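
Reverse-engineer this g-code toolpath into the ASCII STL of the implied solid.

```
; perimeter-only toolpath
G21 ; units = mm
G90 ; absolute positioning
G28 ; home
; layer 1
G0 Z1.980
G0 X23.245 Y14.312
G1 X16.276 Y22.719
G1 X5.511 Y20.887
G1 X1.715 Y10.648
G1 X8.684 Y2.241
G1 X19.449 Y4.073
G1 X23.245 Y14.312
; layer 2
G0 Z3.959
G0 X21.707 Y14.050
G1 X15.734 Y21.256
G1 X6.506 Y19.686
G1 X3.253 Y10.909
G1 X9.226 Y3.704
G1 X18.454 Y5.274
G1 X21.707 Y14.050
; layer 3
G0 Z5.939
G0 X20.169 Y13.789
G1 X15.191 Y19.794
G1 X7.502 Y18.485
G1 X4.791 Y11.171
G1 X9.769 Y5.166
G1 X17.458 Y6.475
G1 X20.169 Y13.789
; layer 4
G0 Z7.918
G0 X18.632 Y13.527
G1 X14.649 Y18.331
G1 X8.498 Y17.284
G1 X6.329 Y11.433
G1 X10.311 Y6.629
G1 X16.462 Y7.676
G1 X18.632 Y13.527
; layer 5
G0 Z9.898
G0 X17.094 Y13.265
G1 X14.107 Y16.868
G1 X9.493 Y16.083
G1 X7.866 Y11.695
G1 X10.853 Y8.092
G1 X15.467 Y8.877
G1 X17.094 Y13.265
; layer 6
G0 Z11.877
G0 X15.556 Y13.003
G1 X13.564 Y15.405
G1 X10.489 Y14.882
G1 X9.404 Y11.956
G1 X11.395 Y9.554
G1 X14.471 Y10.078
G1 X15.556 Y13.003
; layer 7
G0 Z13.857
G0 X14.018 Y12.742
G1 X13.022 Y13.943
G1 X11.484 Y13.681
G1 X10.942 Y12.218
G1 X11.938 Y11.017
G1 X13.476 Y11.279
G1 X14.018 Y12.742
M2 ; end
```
solid part
  facet normal 0.0000 0.0000 -1.0000
    outer loop
      vertex 4.515 22.088 0.000
      vertex 16.818 24.182 0.000
      vertex 24.783 14.574 0.000
    endloop
  endfacet
  facet normal 0.0000 0.0000 -1.0000
    outer loop
      vertex 0.177 10.386 0.000
      vertex 4.515 22.088 0.000
      vertex 24.783 14.574 0.000
    endloop
  endfacet
  facet normal 0.0000 0.0000 -1.0000
    outer loop
      vertex 8.142 0.778 0.000
      vertex 0.177 10.386 0.000
      vertex 24.783 14.574 0.000
    endloop
  endfacet
  facet normal 0.0000 0.0000 -1.0000
    outer loop
      vertex 20.445 2.872 0.000
      vertex 8.142 0.778 0.000
      vertex 24.783 14.574 0.000
    endloop
  endfacet
  facet normal 0.6359 0.5271 0.5637
    outer loop
      vertex 24.783 14.574 0.000
      vertex 16.818 24.182 0.000
      vertex 12.480 12.480 15.836
    endloop
  endfacet
  facet normal -0.1386 0.8143 0.5637
    outer loop
      vertex 16.818 24.182 0.000
      vertex 4.515 22.088 0.000
      vertex 12.480 12.480 15.836
    endloop
  endfacet
  facet normal -0.7745 0.2871 0.5637
    outer loop
      vertex 4.515 22.088 0.000
      vertex 0.177 10.386 0.000
      vertex 12.480 12.480 15.836
    endloop
  endfacet
  facet normal -0.6359 -0.5271 0.5637
    outer loop
      vertex 0.177 10.386 0.000
      vertex 8.142 0.778 0.000
      vertex 12.480 12.480 15.836
    endloop
  endfacet
  facet normal 0.1386 -0.8143 0.5637
    outer loop
      vertex 8.142 0.778 0.000
      vertex 20.445 2.872 0.000
      vertex 12.480 12.480 15.836
    endloop
  endfacet
  facet normal 0.7745 -0.2871 0.5637
    outer loop
      vertex 20.445 2.872 0.000
      vertex 24.783 14.574 0.000
      vertex 12.480 12.480 15.836
    endloop
  endfacet
endsolid part

The G0 Z moves step by Δz≈1.980 mm. The G1 loops shrink linearly with z, so the solid tapers from its base footprint up to z≈15.8. Closing with a flat bottom cap and the tapered top and triangulating gives 10 facets — a regular 6-sided pyramid, base circumscribed radius ≈ 12.5 mm, apex at z ≈ 15.8 mm.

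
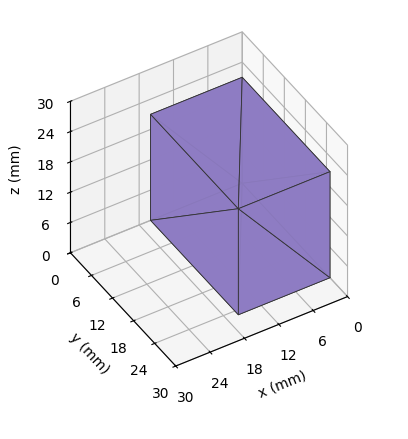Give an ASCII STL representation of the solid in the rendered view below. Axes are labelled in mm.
Reading the render: the shape is a rectangular box, roughly 16 × 25 mm footprint and 21 mm tall (dimensions read to the nearest mm from the axis ticks). For the STL, each face is triangulated and given an outward normal.

solid part
  facet normal 0.0000 0.0000 -1.0000
    outer loop
      vertex 16.000 25.000 0.000
      vertex 16.000 0.000 0.000
      vertex 0.000 0.000 0.000
    endloop
  endfacet
  facet normal 0.0000 0.0000 -1.0000
    outer loop
      vertex 0.000 25.000 0.000
      vertex 16.000 25.000 0.000
      vertex 0.000 0.000 0.000
    endloop
  endfacet
  facet normal 0.0000 0.0000 1.0000
    outer loop
      vertex 0.000 0.000 21.000
      vertex 16.000 0.000 21.000
      vertex 16.000 25.000 21.000
    endloop
  endfacet
  facet normal 0.0000 0.0000 1.0000
    outer loop
      vertex 0.000 0.000 21.000
      vertex 16.000 25.000 21.000
      vertex 0.000 25.000 21.000
    endloop
  endfacet
  facet normal 0.0000 -1.0000 0.0000
    outer loop
      vertex 0.000 0.000 0.000
      vertex 16.000 0.000 0.000
      vertex 16.000 0.000 21.000
    endloop
  endfacet
  facet normal 0.0000 -1.0000 0.0000
    outer loop
      vertex 0.000 0.000 0.000
      vertex 16.000 0.000 21.000
      vertex 0.000 0.000 21.000
    endloop
  endfacet
  facet normal 0.0000 1.0000 0.0000
    outer loop
      vertex 16.000 25.000 21.000
      vertex 16.000 25.000 0.000
      vertex 0.000 25.000 0.000
    endloop
  endfacet
  facet normal 0.0000 1.0000 0.0000
    outer loop
      vertex 0.000 25.000 21.000
      vertex 16.000 25.000 21.000
      vertex 0.000 25.000 0.000
    endloop
  endfacet
  facet normal -1.0000 0.0000 0.0000
    outer loop
      vertex 0.000 25.000 21.000
      vertex 0.000 25.000 0.000
      vertex 0.000 0.000 0.000
    endloop
  endfacet
  facet normal -1.0000 0.0000 0.0000
    outer loop
      vertex 0.000 0.000 21.000
      vertex 0.000 25.000 21.000
      vertex 0.000 0.000 0.000
    endloop
  endfacet
  facet normal 1.0000 0.0000 0.0000
    outer loop
      vertex 16.000 0.000 0.000
      vertex 16.000 25.000 0.000
      vertex 16.000 25.000 21.000
    endloop
  endfacet
  facet normal 1.0000 0.0000 0.0000
    outer loop
      vertex 16.000 0.000 0.000
      vertex 16.000 25.000 21.000
      vertex 16.000 0.000 21.000
    endloop
  endfacet
endsolid part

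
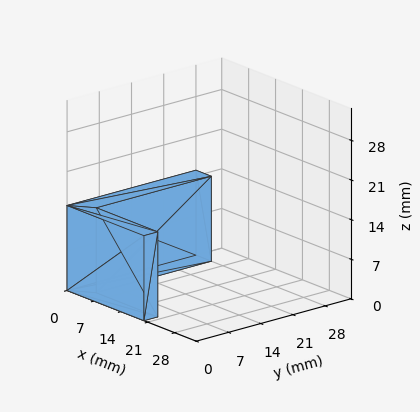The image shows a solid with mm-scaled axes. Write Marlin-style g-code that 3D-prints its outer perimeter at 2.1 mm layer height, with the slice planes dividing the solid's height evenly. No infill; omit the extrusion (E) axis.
Reading the render: the shape is an L-shaped prism: outer 20 × 28 mm, arm thicknesses ≈ 3 mm (horizontal) and 4 mm (vertical), extruded 15 mm in z (dimensions read to the nearest mm from the axis ticks). For the g-code, the solid's height is divided into equal slices at the stated Δz and each level perimeter traced with G1 moves after a G0 lift.

; perimeter-only toolpath
G21 ; units = mm
G90 ; absolute positioning
G28 ; home
; layer 1
G0 Z2.1
G0 X0.0 Y0.0
G1 X20.0 Y0.0
G1 X20.0 Y3.0
G1 X4.0 Y3.0
G1 X4.0 Y28.0
G1 X0.0 Y28.0
G1 X0.0 Y0.0
; layer 2
G0 Z4.3
G0 X0.0 Y0.0
G1 X20.0 Y0.0
G1 X20.0 Y3.0
G1 X4.0 Y3.0
G1 X4.0 Y28.0
G1 X0.0 Y28.0
G1 X0.0 Y0.0
; layer 3
G0 Z6.4
G0 X0.0 Y0.0
G1 X20.0 Y0.0
G1 X20.0 Y3.0
G1 X4.0 Y3.0
G1 X4.0 Y28.0
G1 X0.0 Y28.0
G1 X0.0 Y0.0
; layer 4
G0 Z8.6
G0 X0.0 Y0.0
G1 X20.0 Y0.0
G1 X20.0 Y3.0
G1 X4.0 Y3.0
G1 X4.0 Y28.0
G1 X0.0 Y28.0
G1 X0.0 Y0.0
; layer 5
G0 Z10.7
G0 X0.0 Y0.0
G1 X20.0 Y0.0
G1 X20.0 Y3.0
G1 X4.0 Y3.0
G1 X4.0 Y28.0
G1 X0.0 Y28.0
G1 X0.0 Y0.0
; layer 6
G0 Z12.9
G0 X0.0 Y0.0
G1 X20.0 Y0.0
G1 X20.0 Y3.0
G1 X4.0 Y3.0
G1 X4.0 Y28.0
G1 X0.0 Y28.0
G1 X0.0 Y0.0
; layer 7
G0 Z15.0
G0 X0.0 Y0.0
G1 X20.0 Y0.0
G1 X20.0 Y3.0
G1 X4.0 Y3.0
G1 X4.0 Y28.0
G1 X0.0 Y28.0
G1 X0.0 Y0.0
M2 ; end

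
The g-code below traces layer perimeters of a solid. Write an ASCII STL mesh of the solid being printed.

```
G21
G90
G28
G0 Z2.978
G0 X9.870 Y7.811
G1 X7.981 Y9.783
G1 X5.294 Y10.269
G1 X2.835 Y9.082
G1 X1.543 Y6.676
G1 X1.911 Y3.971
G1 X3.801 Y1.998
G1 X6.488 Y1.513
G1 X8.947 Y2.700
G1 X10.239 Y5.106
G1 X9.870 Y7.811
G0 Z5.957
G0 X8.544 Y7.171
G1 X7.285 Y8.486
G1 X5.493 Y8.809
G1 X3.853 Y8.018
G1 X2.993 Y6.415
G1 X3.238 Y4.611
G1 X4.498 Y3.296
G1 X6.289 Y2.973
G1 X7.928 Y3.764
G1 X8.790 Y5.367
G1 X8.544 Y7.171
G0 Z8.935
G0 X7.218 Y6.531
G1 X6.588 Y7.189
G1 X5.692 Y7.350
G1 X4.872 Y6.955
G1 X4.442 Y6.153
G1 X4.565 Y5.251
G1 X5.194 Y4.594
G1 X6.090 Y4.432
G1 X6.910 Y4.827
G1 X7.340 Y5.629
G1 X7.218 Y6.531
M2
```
solid part
  facet normal 0.0000 0.0000 -1.0000
    outer loop
      vertex 5.095 11.728 0.000
      vertex 8.678 11.081 0.000
      vertex 11.197 8.451 0.000
    endloop
  endfacet
  facet normal 0.0000 0.0000 -1.0000
    outer loop
      vertex 1.816 10.146 0.000
      vertex 5.095 11.728 0.000
      vertex 11.197 8.451 0.000
    endloop
  endfacet
  facet normal 0.0000 0.0000 -1.0000
    outer loop
      vertex 0.094 6.938 0.000
      vertex 1.816 10.146 0.000
      vertex 11.197 8.451 0.000
    endloop
  endfacet
  facet normal 0.0000 0.0000 -1.0000
    outer loop
      vertex 0.585 3.331 0.000
      vertex 0.094 6.938 0.000
      vertex 11.197 8.451 0.000
    endloop
  endfacet
  facet normal 0.0000 0.0000 -1.0000
    outer loop
      vertex 3.104 0.701 0.000
      vertex 0.585 3.331 0.000
      vertex 11.197 8.451 0.000
    endloop
  endfacet
  facet normal 0.0000 0.0000 -1.0000
    outer loop
      vertex 6.687 0.054 0.000
      vertex 3.104 0.701 0.000
      vertex 11.197 8.451 0.000
    endloop
  endfacet
  facet normal 0.0000 0.0000 -1.0000
    outer loop
      vertex 9.966 1.636 0.000
      vertex 6.687 0.054 0.000
      vertex 11.197 8.451 0.000
    endloop
  endfacet
  facet normal 0.0000 0.0000 -1.0000
    outer loop
      vertex 11.688 4.844 0.000
      vertex 9.966 1.636 0.000
      vertex 11.197 8.451 0.000
    endloop
  endfacet
  facet normal 0.6535 0.6259 0.4256
    outer loop
      vertex 11.197 8.451 0.000
      vertex 8.678 11.081 0.000
      vertex 5.891 5.891 11.914
    endloop
  endfacet
  facet normal 0.1608 0.8905 0.4256
    outer loop
      vertex 8.678 11.081 0.000
      vertex 5.095 11.728 0.000
      vertex 5.891 5.891 11.914
    endloop
  endfacet
  facet normal -0.3932 0.8150 0.4256
    outer loop
      vertex 5.095 11.728 0.000
      vertex 1.816 10.146 0.000
      vertex 5.891 5.891 11.914
    endloop
  endfacet
  facet normal -0.7973 0.4280 0.4256
    outer loop
      vertex 1.816 10.146 0.000
      vertex 0.094 6.938 0.000
      vertex 5.891 5.891 11.914
    endloop
  endfacet
  facet normal -0.8967 -0.1221 0.4256
    outer loop
      vertex 0.094 6.938 0.000
      vertex 0.585 3.331 0.000
      vertex 5.891 5.891 11.914
    endloop
  endfacet
  facet normal -0.6535 -0.6259 0.4256
    outer loop
      vertex 0.585 3.331 0.000
      vertex 3.104 0.701 0.000
      vertex 5.891 5.891 11.914
    endloop
  endfacet
  facet normal -0.1608 -0.8905 0.4256
    outer loop
      vertex 3.104 0.701 0.000
      vertex 6.687 0.054 0.000
      vertex 5.891 5.891 11.914
    endloop
  endfacet
  facet normal 0.3932 -0.8150 0.4256
    outer loop
      vertex 6.687 0.054 0.000
      vertex 9.966 1.636 0.000
      vertex 5.891 5.891 11.914
    endloop
  endfacet
  facet normal 0.7973 -0.4280 0.4256
    outer loop
      vertex 9.966 1.636 0.000
      vertex 11.688 4.844 0.000
      vertex 5.891 5.891 11.914
    endloop
  endfacet
  facet normal 0.8967 0.1221 0.4256
    outer loop
      vertex 11.688 4.844 0.000
      vertex 11.197 8.451 0.000
      vertex 5.891 5.891 11.914
    endloop
  endfacet
endsolid part

The G0 Z moves step by Δz≈2.978 mm. The G1 loops shrink linearly with z, so the solid tapers from its base footprint up to z≈11.9. Closing with a flat bottom cap and the tapered top and triangulating gives 18 facets — a regular 10-sided pyramid, base circumscribed radius ≈ 5.89 mm, apex at z ≈ 11.9 mm.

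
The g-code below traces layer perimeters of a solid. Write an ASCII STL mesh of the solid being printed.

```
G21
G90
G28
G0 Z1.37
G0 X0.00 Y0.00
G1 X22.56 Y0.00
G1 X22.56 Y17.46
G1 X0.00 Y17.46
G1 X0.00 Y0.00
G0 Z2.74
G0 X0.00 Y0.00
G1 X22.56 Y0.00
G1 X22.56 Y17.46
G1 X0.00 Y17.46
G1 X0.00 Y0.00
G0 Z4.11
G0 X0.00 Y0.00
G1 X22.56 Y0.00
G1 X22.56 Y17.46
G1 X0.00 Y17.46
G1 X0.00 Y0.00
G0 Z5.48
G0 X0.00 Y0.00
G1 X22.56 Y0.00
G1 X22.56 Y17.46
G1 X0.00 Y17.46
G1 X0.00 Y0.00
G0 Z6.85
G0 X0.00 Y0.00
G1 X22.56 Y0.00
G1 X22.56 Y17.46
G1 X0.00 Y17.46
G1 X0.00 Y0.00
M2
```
solid part
  facet normal 0.0000 0.0000 -1.0000
    outer loop
      vertex 22.56 17.46 0.00
      vertex 22.56 0.00 0.00
      vertex 0.00 0.00 0.00
    endloop
  endfacet
  facet normal 0.0000 0.0000 -1.0000
    outer loop
      vertex 0.00 17.46 0.00
      vertex 22.56 17.46 0.00
      vertex 0.00 0.00 0.00
    endloop
  endfacet
  facet normal 0.0000 0.0000 1.0000
    outer loop
      vertex 0.00 0.00 6.85
      vertex 22.56 0.00 6.85
      vertex 22.56 17.46 6.85
    endloop
  endfacet
  facet normal 0.0000 0.0000 1.0000
    outer loop
      vertex 0.00 0.00 6.85
      vertex 22.56 17.46 6.85
      vertex 0.00 17.46 6.85
    endloop
  endfacet
  facet normal 0.0000 -1.0000 0.0000
    outer loop
      vertex 0.00 0.00 0.00
      vertex 22.56 0.00 0.00
      vertex 22.56 0.00 6.85
    endloop
  endfacet
  facet normal 0.0000 -1.0000 0.0000
    outer loop
      vertex 0.00 0.00 0.00
      vertex 22.56 0.00 6.85
      vertex 0.00 0.00 6.85
    endloop
  endfacet
  facet normal 0.0000 1.0000 0.0000
    outer loop
      vertex 22.56 17.46 6.85
      vertex 22.56 17.46 0.00
      vertex 0.00 17.46 0.00
    endloop
  endfacet
  facet normal 0.0000 1.0000 0.0000
    outer loop
      vertex 0.00 17.46 6.85
      vertex 22.56 17.46 6.85
      vertex 0.00 17.46 0.00
    endloop
  endfacet
  facet normal -1.0000 0.0000 0.0000
    outer loop
      vertex 0.00 17.46 6.85
      vertex 0.00 17.46 0.00
      vertex 0.00 0.00 0.00
    endloop
  endfacet
  facet normal -1.0000 0.0000 0.0000
    outer loop
      vertex 0.00 0.00 6.85
      vertex 0.00 17.46 6.85
      vertex 0.00 0.00 0.00
    endloop
  endfacet
  facet normal 1.0000 0.0000 0.0000
    outer loop
      vertex 22.56 0.00 0.00
      vertex 22.56 17.46 0.00
      vertex 22.56 17.46 6.85
    endloop
  endfacet
  facet normal 1.0000 0.0000 0.0000
    outer loop
      vertex 22.56 0.00 0.00
      vertex 22.56 17.46 6.85
      vertex 22.56 0.00 6.85
    endloop
  endfacet
endsolid part

The G0 Z moves step by Δz≈1.37 mm. Every layer's G1 loop is the same polygon, so the solid is a straight extrusion of it from z=0 to z≈6.85. Closing with flat bottom and top caps and triangulating gives 12 facets — a rectangular box, roughly 22.6 × 17.5 mm footprint and 6.85 mm tall.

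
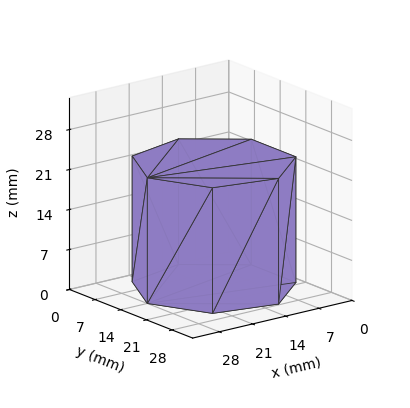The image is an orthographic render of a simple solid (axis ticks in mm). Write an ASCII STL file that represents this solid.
Reading the render: the shape is a regular 7-sided prism (a cylinder approximated with 7 flat sides), circumscribed radius ≈ 14 mm, height ≈ 22 mm (dimensions read to the nearest mm from the axis ticks). For the STL, each face is triangulated and given an outward normal.

solid part
  facet normal 0.0000 0.0000 -1.0000
    outer loop
      vertex 10.885 27.649 0.000
      vertex 22.729 24.946 0.000
      vertex 28.000 14.000 0.000
    endloop
  endfacet
  facet normal 0.0000 0.0000 -1.0000
    outer loop
      vertex 1.386 20.074 0.000
      vertex 10.885 27.649 0.000
      vertex 28.000 14.000 0.000
    endloop
  endfacet
  facet normal 0.0000 0.0000 -1.0000
    outer loop
      vertex 1.386 7.926 0.000
      vertex 1.386 20.074 0.000
      vertex 28.000 14.000 0.000
    endloop
  endfacet
  facet normal 0.0000 0.0000 -1.0000
    outer loop
      vertex 10.885 0.351 0.000
      vertex 1.386 7.926 0.000
      vertex 28.000 14.000 0.000
    endloop
  endfacet
  facet normal 0.0000 0.0000 -1.0000
    outer loop
      vertex 22.729 3.054 0.000
      vertex 10.885 0.351 0.000
      vertex 28.000 14.000 0.000
    endloop
  endfacet
  facet normal 0.0000 0.0000 1.0000
    outer loop
      vertex 28.000 14.000 22.000
      vertex 22.729 24.946 22.000
      vertex 10.885 27.649 22.000
    endloop
  endfacet
  facet normal 0.0000 0.0000 1.0000
    outer loop
      vertex 28.000 14.000 22.000
      vertex 10.885 27.649 22.000
      vertex 1.386 20.074 22.000
    endloop
  endfacet
  facet normal 0.0000 0.0000 1.0000
    outer loop
      vertex 28.000 14.000 22.000
      vertex 1.386 20.074 22.000
      vertex 1.386 7.926 22.000
    endloop
  endfacet
  facet normal 0.0000 0.0000 1.0000
    outer loop
      vertex 28.000 14.000 22.000
      vertex 1.386 7.926 22.000
      vertex 10.885 0.351 22.000
    endloop
  endfacet
  facet normal 0.0000 0.0000 1.0000
    outer loop
      vertex 28.000 14.000 22.000
      vertex 10.885 0.351 22.000
      vertex 22.729 3.054 22.000
    endloop
  endfacet
  facet normal 0.9010 0.4339 0.0000
    outer loop
      vertex 28.000 14.000 0.000
      vertex 22.729 24.946 0.000
      vertex 22.729 24.946 22.000
    endloop
  endfacet
  facet normal 0.9010 0.4339 0.0000
    outer loop
      vertex 28.000 14.000 0.000
      vertex 22.729 24.946 22.000
      vertex 28.000 14.000 22.000
    endloop
  endfacet
  facet normal 0.2225 0.9749 0.0000
    outer loop
      vertex 22.729 24.946 0.000
      vertex 10.885 27.649 0.000
      vertex 10.885 27.649 22.000
    endloop
  endfacet
  facet normal 0.2225 0.9749 0.0000
    outer loop
      vertex 22.729 24.946 0.000
      vertex 10.885 27.649 22.000
      vertex 22.729 24.946 22.000
    endloop
  endfacet
  facet normal -0.6235 0.7818 0.0000
    outer loop
      vertex 10.885 27.649 0.000
      vertex 1.386 20.074 0.000
      vertex 1.386 20.074 22.000
    endloop
  endfacet
  facet normal -0.6235 0.7818 0.0000
    outer loop
      vertex 10.885 27.649 0.000
      vertex 1.386 20.074 22.000
      vertex 10.885 27.649 22.000
    endloop
  endfacet
  facet normal -1.0000 0.0000 0.0000
    outer loop
      vertex 1.386 20.074 0.000
      vertex 1.386 7.926 0.000
      vertex 1.386 7.926 22.000
    endloop
  endfacet
  facet normal -1.0000 0.0000 0.0000
    outer loop
      vertex 1.386 20.074 0.000
      vertex 1.386 7.926 22.000
      vertex 1.386 20.074 22.000
    endloop
  endfacet
  facet normal -0.6235 -0.7818 0.0000
    outer loop
      vertex 1.386 7.926 0.000
      vertex 10.885 0.351 0.000
      vertex 10.885 0.351 22.000
    endloop
  endfacet
  facet normal -0.6235 -0.7818 0.0000
    outer loop
      vertex 1.386 7.926 0.000
      vertex 10.885 0.351 22.000
      vertex 1.386 7.926 22.000
    endloop
  endfacet
  facet normal 0.2225 -0.9749 0.0000
    outer loop
      vertex 10.885 0.351 0.000
      vertex 22.729 3.054 0.000
      vertex 22.729 3.054 22.000
    endloop
  endfacet
  facet normal 0.2225 -0.9749 0.0000
    outer loop
      vertex 10.885 0.351 0.000
      vertex 22.729 3.054 22.000
      vertex 10.885 0.351 22.000
    endloop
  endfacet
  facet normal 0.9010 -0.4339 0.0000
    outer loop
      vertex 22.729 3.054 0.000
      vertex 28.000 14.000 0.000
      vertex 28.000 14.000 22.000
    endloop
  endfacet
  facet normal 0.9010 -0.4339 0.0000
    outer loop
      vertex 22.729 3.054 0.000
      vertex 28.000 14.000 22.000
      vertex 22.729 3.054 22.000
    endloop
  endfacet
endsolid part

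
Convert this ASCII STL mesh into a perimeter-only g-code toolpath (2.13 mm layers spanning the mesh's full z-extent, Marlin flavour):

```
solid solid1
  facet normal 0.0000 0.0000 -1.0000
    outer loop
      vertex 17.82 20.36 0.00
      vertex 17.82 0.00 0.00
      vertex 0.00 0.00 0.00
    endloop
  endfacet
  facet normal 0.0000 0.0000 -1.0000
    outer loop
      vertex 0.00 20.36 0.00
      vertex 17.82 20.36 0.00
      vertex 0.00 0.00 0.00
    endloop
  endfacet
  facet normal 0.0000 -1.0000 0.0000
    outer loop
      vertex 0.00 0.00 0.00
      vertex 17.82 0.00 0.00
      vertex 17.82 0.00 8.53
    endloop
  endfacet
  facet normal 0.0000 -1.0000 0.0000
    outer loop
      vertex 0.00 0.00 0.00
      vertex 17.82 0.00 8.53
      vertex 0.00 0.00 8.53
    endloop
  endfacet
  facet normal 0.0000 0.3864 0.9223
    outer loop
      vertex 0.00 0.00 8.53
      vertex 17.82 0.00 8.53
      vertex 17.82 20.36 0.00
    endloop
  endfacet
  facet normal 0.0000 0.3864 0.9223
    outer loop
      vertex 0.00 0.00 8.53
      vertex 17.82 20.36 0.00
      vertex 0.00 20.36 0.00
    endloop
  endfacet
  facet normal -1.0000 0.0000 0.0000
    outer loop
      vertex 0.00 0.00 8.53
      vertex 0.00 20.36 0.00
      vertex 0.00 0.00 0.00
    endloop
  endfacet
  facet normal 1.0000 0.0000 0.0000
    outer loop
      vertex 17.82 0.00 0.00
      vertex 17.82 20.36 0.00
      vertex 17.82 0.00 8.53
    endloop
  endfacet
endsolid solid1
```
; perimeter-only toolpath
G21 ; units = mm
G90 ; absolute positioning
G28 ; home
; layer 1
G0 Z2.13
G0 X0.00 Y0.00
G1 X17.82 Y0.00
G1 X17.82 Y15.27
G1 X0.00 Y15.27
G1 X0.00 Y0.00
; layer 2
G0 Z4.26
G0 X0.00 Y0.00
G1 X17.82 Y0.00
G1 X17.82 Y10.18
G1 X0.00 Y10.18
G1 X0.00 Y0.00
; layer 3
G0 Z6.40
G0 X0.00 Y0.00
G1 X17.82 Y0.00
G1 X17.82 Y5.09
G1 X0.00 Y5.09
G1 X0.00 Y0.00
M2 ; end

The solid is a wedge (ramp): 17.8 × 20.4 mm base, rising to 8.53 mm along the y=0 edge and sloping linearly to z=0 at y=20.4. Slicing at Δz = 2.13 mm — 4 equal slices spanning the solid's height, so layer i sits at z = i·h/4 — gives 3 non-empty perimeters. Each is a 4-segment closed polygon; G0 lifts to the layer z and rapids to the start vertex, then G1 traces the edges. The cross-section shrinks linearly with z (the slice at the apex is degenerate and omitted).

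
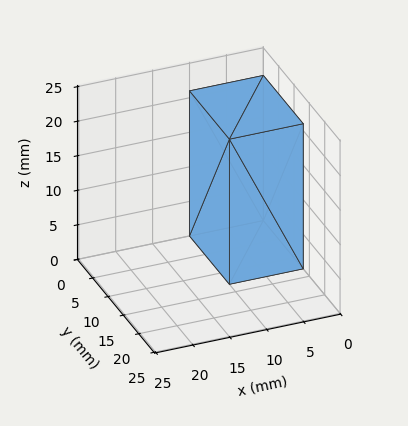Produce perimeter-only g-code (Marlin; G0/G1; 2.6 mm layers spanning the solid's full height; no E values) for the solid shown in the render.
Reading the render: the shape is a rectangular box, roughly 10 × 13 mm footprint and 21 mm tall (dimensions read to the nearest mm from the axis ticks). For the g-code, the solid's height is divided into equal slices at the stated Δz and each level perimeter traced with G1 moves after a G0 lift.

; perimeter-only toolpath
G21 ; units = mm
G90 ; absolute positioning
G28 ; home
; layer 1
G0 Z2.6
G0 X0.0 Y0.0
G1 X10.0 Y0.0
G1 X10.0 Y13.0
G1 X0.0 Y13.0
G1 X0.0 Y0.0
; layer 2
G0 Z5.2
G0 X0.0 Y0.0
G1 X10.0 Y0.0
G1 X10.0 Y13.0
G1 X0.0 Y13.0
G1 X0.0 Y0.0
; layer 3
G0 Z7.9
G0 X0.0 Y0.0
G1 X10.0 Y0.0
G1 X10.0 Y13.0
G1 X0.0 Y13.0
G1 X0.0 Y0.0
; layer 4
G0 Z10.5
G0 X0.0 Y0.0
G1 X10.0 Y0.0
G1 X10.0 Y13.0
G1 X0.0 Y13.0
G1 X0.0 Y0.0
; layer 5
G0 Z13.1
G0 X0.0 Y0.0
G1 X10.0 Y0.0
G1 X10.0 Y13.0
G1 X0.0 Y13.0
G1 X0.0 Y0.0
; layer 6
G0 Z15.8
G0 X0.0 Y0.0
G1 X10.0 Y0.0
G1 X10.0 Y13.0
G1 X0.0 Y13.0
G1 X0.0 Y0.0
; layer 7
G0 Z18.4
G0 X0.0 Y0.0
G1 X10.0 Y0.0
G1 X10.0 Y13.0
G1 X0.0 Y13.0
G1 X0.0 Y0.0
; layer 8
G0 Z21.0
G0 X0.0 Y0.0
G1 X10.0 Y0.0
G1 X10.0 Y13.0
G1 X0.0 Y13.0
G1 X0.0 Y0.0
M2 ; end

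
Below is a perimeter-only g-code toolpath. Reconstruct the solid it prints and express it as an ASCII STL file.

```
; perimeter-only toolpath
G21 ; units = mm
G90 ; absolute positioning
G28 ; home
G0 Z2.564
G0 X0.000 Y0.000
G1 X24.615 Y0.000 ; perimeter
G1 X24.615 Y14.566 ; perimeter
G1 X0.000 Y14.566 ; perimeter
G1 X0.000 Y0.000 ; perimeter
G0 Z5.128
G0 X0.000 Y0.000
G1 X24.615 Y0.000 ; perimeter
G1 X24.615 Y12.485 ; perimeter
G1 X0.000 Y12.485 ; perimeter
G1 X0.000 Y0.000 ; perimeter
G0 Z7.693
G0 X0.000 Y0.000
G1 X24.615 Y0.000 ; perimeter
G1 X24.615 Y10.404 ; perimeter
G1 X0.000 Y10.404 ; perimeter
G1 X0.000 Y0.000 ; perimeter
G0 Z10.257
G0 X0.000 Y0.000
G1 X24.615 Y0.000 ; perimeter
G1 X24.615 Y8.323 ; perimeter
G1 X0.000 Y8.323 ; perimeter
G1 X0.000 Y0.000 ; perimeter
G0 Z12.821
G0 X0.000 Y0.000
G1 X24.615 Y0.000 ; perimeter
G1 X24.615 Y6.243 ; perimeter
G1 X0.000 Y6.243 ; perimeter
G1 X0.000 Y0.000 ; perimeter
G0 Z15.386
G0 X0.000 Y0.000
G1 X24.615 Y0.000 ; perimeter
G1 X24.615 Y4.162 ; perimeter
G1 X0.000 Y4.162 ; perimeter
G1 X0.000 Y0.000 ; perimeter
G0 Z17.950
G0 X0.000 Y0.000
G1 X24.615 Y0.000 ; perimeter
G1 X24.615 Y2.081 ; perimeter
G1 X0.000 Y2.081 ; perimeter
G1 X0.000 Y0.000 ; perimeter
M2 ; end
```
solid part
  facet normal 0.0000 0.0000 -1.0000
    outer loop
      vertex 24.615 16.647 0.000
      vertex 24.615 0.000 0.000
      vertex 0.000 0.000 0.000
    endloop
  endfacet
  facet normal 0.0000 0.0000 -1.0000
    outer loop
      vertex 0.000 16.647 0.000
      vertex 24.615 16.647 0.000
      vertex 0.000 0.000 0.000
    endloop
  endfacet
  facet normal 0.0000 -1.0000 0.0000
    outer loop
      vertex 0.000 0.000 0.000
      vertex 24.615 0.000 0.000
      vertex 24.615 0.000 20.514
    endloop
  endfacet
  facet normal 0.0000 -1.0000 0.0000
    outer loop
      vertex 0.000 0.000 0.000
      vertex 24.615 0.000 20.514
      vertex 0.000 0.000 20.514
    endloop
  endfacet
  facet normal 0.0000 0.7765 0.6301
    outer loop
      vertex 0.000 0.000 20.514
      vertex 24.615 0.000 20.514
      vertex 24.615 16.647 0.000
    endloop
  endfacet
  facet normal 0.0000 0.7765 0.6301
    outer loop
      vertex 0.000 0.000 20.514
      vertex 24.615 16.647 0.000
      vertex 0.000 16.647 0.000
    endloop
  endfacet
  facet normal -1.0000 0.0000 0.0000
    outer loop
      vertex 0.000 0.000 20.514
      vertex 0.000 16.647 0.000
      vertex 0.000 0.000 0.000
    endloop
  endfacet
  facet normal 1.0000 0.0000 0.0000
    outer loop
      vertex 24.615 0.000 0.000
      vertex 24.615 16.647 0.000
      vertex 24.615 0.000 20.514
    endloop
  endfacet
endsolid part

The G0 Z moves step by Δz≈2.564 mm. The G1 loops shrink linearly with z, so the solid tapers from its base footprint up to z≈20.5. Closing with a flat bottom cap and the tapered top and triangulating gives 8 facets — a wedge (ramp): 24.6 × 16.6 mm base, rising to 20.5 mm along the y=0 edge and sloping linearly to z=0 at y=16.6.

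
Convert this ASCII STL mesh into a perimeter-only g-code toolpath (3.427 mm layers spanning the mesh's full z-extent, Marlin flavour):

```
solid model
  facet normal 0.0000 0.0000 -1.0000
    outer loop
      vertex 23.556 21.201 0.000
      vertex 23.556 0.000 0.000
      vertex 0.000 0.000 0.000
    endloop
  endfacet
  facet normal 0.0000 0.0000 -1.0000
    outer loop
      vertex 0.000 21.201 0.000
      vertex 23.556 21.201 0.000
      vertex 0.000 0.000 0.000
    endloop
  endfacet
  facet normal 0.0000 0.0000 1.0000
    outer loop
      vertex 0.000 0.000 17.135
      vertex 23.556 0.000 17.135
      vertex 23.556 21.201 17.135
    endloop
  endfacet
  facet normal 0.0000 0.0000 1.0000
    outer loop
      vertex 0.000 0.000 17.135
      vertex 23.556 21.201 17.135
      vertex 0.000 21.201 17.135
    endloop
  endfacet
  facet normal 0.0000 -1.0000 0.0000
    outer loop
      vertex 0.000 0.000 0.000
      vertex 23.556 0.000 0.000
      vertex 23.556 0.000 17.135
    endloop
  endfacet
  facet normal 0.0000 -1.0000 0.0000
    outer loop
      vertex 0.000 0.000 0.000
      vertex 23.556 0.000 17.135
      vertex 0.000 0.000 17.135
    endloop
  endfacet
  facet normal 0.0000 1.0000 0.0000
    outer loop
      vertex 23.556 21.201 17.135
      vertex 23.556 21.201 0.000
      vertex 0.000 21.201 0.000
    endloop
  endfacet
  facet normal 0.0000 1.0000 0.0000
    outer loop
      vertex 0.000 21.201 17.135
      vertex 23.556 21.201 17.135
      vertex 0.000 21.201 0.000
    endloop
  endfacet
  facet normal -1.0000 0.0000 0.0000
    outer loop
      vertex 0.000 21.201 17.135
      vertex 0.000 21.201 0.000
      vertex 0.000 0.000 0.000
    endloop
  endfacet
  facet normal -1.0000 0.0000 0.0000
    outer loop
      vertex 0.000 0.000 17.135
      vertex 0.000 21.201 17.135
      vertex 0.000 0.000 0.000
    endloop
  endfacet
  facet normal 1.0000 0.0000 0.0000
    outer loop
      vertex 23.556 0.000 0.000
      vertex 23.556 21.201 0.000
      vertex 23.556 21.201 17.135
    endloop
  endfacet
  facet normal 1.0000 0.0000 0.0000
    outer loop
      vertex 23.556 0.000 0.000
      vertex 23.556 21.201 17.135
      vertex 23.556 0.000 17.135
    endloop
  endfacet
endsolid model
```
; perimeter-only toolpath
G21 ; units = mm
G90 ; absolute positioning
G28 ; home
; layer 1
G0 Z3.427
G0 X0.000 Y0.000
G1 X23.556 Y0.000
G1 X23.556 Y21.201
G1 X0.000 Y21.201
G1 X0.000 Y0.000
; layer 2
G0 Z6.854
G0 X0.000 Y0.000
G1 X23.556 Y0.000
G1 X23.556 Y21.201
G1 X0.000 Y21.201
G1 X0.000 Y0.000
; layer 3
G0 Z10.281
G0 X0.000 Y0.000
G1 X23.556 Y0.000
G1 X23.556 Y21.201
G1 X0.000 Y21.201
G1 X0.000 Y0.000
; layer 4
G0 Z13.708
G0 X0.000 Y0.000
G1 X23.556 Y0.000
G1 X23.556 Y21.201
G1 X0.000 Y21.201
G1 X0.000 Y0.000
; layer 5
G0 Z17.135
G0 X0.000 Y0.000
G1 X23.556 Y0.000
G1 X23.556 Y21.201
G1 X0.000 Y21.201
G1 X0.000 Y0.000
M2 ; end

The solid is a rectangular box, roughly 23.6 × 21.2 mm footprint and 17.1 mm tall. Slicing at Δz = 3.427 mm — 5 equal slices spanning the solid's height, so layer i sits at z = i·h/5 — gives 5 non-empty perimeters. Each is a 4-segment closed polygon; G0 lifts to the layer z and rapids to the start vertex, then G1 traces the edges.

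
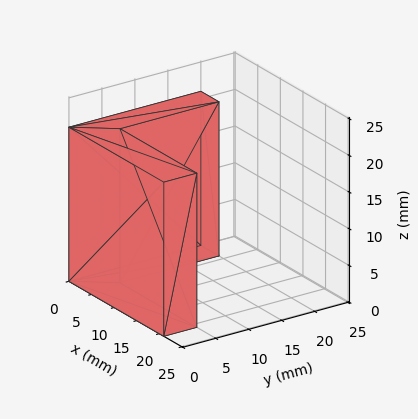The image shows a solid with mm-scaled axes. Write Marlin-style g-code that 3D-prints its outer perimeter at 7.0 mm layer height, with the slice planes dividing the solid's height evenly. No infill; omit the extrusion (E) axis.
Reading the render: the shape is an L-shaped prism: outer 21 × 20 mm, arm thicknesses ≈ 5 mm (horizontal) and 4 mm (vertical), extruded 21 mm in z (dimensions read to the nearest mm from the axis ticks). For the g-code, the solid's height is divided into equal slices at the stated Δz and each level perimeter traced with G1 moves after a G0 lift.

; perimeter-only toolpath
G21 ; units = mm
G90 ; absolute positioning
G28 ; home
; layer 1
G0 Z7.0
G0 X0.0 Y0.0
G1 X21.0 Y0.0
G1 X21.0 Y5.0
G1 X4.0 Y5.0
G1 X4.0 Y20.0
G1 X0.0 Y20.0
G1 X0.0 Y0.0
; layer 2
G0 Z14.0
G0 X0.0 Y0.0
G1 X21.0 Y0.0
G1 X21.0 Y5.0
G1 X4.0 Y5.0
G1 X4.0 Y20.0
G1 X0.0 Y20.0
G1 X0.0 Y0.0
; layer 3
G0 Z21.0
G0 X0.0 Y0.0
G1 X21.0 Y0.0
G1 X21.0 Y5.0
G1 X4.0 Y5.0
G1 X4.0 Y20.0
G1 X0.0 Y20.0
G1 X0.0 Y0.0
M2 ; end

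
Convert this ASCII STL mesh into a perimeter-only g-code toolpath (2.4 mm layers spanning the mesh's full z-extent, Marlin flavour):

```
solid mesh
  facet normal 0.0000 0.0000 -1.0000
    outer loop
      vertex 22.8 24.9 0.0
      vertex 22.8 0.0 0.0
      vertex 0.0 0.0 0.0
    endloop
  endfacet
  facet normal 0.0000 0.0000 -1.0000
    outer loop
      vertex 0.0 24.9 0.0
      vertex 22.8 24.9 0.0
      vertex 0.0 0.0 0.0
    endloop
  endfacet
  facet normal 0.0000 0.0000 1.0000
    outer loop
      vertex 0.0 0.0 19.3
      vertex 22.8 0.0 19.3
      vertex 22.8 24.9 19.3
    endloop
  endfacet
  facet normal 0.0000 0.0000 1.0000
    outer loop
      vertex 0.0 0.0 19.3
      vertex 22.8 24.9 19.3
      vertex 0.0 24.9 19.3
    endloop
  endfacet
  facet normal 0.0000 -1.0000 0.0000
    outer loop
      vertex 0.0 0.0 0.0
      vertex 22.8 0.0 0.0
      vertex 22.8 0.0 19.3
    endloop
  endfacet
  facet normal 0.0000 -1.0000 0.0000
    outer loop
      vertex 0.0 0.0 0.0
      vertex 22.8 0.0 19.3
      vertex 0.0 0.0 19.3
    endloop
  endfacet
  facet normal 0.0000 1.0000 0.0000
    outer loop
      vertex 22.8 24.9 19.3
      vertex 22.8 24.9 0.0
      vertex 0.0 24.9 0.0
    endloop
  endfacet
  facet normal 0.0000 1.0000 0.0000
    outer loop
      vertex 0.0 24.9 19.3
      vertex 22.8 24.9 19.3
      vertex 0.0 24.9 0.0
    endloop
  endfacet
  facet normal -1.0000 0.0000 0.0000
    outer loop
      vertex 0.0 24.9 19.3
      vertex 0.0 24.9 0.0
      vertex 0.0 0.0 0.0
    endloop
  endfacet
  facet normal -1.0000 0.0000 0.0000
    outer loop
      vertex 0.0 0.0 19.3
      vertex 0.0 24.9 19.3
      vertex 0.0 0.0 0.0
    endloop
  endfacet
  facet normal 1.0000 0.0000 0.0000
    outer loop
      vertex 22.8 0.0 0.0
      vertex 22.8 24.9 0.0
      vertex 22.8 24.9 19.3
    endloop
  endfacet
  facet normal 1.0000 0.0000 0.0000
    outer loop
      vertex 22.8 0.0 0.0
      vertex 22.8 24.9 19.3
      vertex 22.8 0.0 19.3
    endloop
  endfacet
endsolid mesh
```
; perimeter-only toolpath
G21 ; units = mm
G90 ; absolute positioning
G28 ; home
; layer 1
G0 Z2.4
G0 X0.0 Y0.0
G1 X22.8 Y0.0
G1 X22.8 Y24.9
G1 X0.0 Y24.9
G1 X0.0 Y0.0
; layer 2
G0 Z4.8
G0 X0.0 Y0.0
G1 X22.8 Y0.0
G1 X22.8 Y24.9
G1 X0.0 Y24.9
G1 X0.0 Y0.0
; layer 3
G0 Z7.2
G0 X0.0 Y0.0
G1 X22.8 Y0.0
G1 X22.8 Y24.9
G1 X0.0 Y24.9
G1 X0.0 Y0.0
; layer 4
G0 Z9.7
G0 X0.0 Y0.0
G1 X22.8 Y0.0
G1 X22.8 Y24.9
G1 X0.0 Y24.9
G1 X0.0 Y0.0
; layer 5
G0 Z12.1
G0 X0.0 Y0.0
G1 X22.8 Y0.0
G1 X22.8 Y24.9
G1 X0.0 Y24.9
G1 X0.0 Y0.0
; layer 6
G0 Z14.5
G0 X0.0 Y0.0
G1 X22.8 Y0.0
G1 X22.8 Y24.9
G1 X0.0 Y24.9
G1 X0.0 Y0.0
; layer 7
G0 Z16.9
G0 X0.0 Y0.0
G1 X22.8 Y0.0
G1 X22.8 Y24.9
G1 X0.0 Y24.9
G1 X0.0 Y0.0
; layer 8
G0 Z19.3
G0 X0.0 Y0.0
G1 X22.8 Y0.0
G1 X22.8 Y24.9
G1 X0.0 Y24.9
G1 X0.0 Y0.0
M2 ; end

The solid is a rectangular box, roughly 22.8 × 24.9 mm footprint and 19.3 mm tall. Slicing at Δz = 2.4 mm — 8 equal slices spanning the solid's height, so layer i sits at z = i·h/8 — gives 8 non-empty perimeters. Each is a 4-segment closed polygon; G0 lifts to the layer z and rapids to the start vertex, then G1 traces the edges.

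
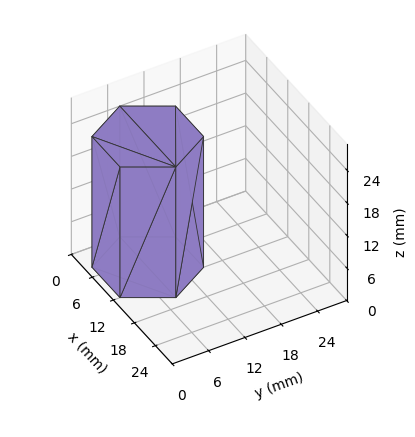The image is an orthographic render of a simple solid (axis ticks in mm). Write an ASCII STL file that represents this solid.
Reading the render: the shape is a regular 6-sided prism (a cylinder approximated with 6 flat sides), circumscribed radius ≈ 8 mm, height ≈ 24 mm (dimensions read to the nearest mm from the axis ticks). For the STL, each face is triangulated and given an outward normal.

solid part
  facet normal 0.0000 0.0000 -1.0000
    outer loop
      vertex 4.0 14.9 0.0
      vertex 12.0 14.9 0.0
      vertex 16.0 8.0 0.0
    endloop
  endfacet
  facet normal 0.0000 0.0000 -1.0000
    outer loop
      vertex 0.0 8.0 0.0
      vertex 4.0 14.9 0.0
      vertex 16.0 8.0 0.0
    endloop
  endfacet
  facet normal 0.0000 0.0000 -1.0000
    outer loop
      vertex 4.0 1.1 0.0
      vertex 0.0 8.0 0.0
      vertex 16.0 8.0 0.0
    endloop
  endfacet
  facet normal 0.0000 0.0000 -1.0000
    outer loop
      vertex 12.0 1.1 0.0
      vertex 4.0 1.1 0.0
      vertex 16.0 8.0 0.0
    endloop
  endfacet
  facet normal 0.0000 0.0000 1.0000
    outer loop
      vertex 16.0 8.0 24.0
      vertex 12.0 14.9 24.0
      vertex 4.0 14.9 24.0
    endloop
  endfacet
  facet normal 0.0000 0.0000 1.0000
    outer loop
      vertex 16.0 8.0 24.0
      vertex 4.0 14.9 24.0
      vertex 0.0 8.0 24.0
    endloop
  endfacet
  facet normal 0.0000 0.0000 1.0000
    outer loop
      vertex 16.0 8.0 24.0
      vertex 0.0 8.0 24.0
      vertex 4.0 1.1 24.0
    endloop
  endfacet
  facet normal 0.0000 0.0000 1.0000
    outer loop
      vertex 16.0 8.0 24.0
      vertex 4.0 1.1 24.0
      vertex 12.0 1.1 24.0
    endloop
  endfacet
  facet normal 0.8651 0.5015 0.0000
    outer loop
      vertex 16.0 8.0 0.0
      vertex 12.0 14.9 0.0
      vertex 12.0 14.9 24.0
    endloop
  endfacet
  facet normal 0.8651 0.5015 0.0000
    outer loop
      vertex 16.0 8.0 0.0
      vertex 12.0 14.9 24.0
      vertex 16.0 8.0 24.0
    endloop
  endfacet
  facet normal 0.0000 1.0000 0.0000
    outer loop
      vertex 12.0 14.9 0.0
      vertex 4.0 14.9 0.0
      vertex 4.0 14.9 24.0
    endloop
  endfacet
  facet normal 0.0000 1.0000 0.0000
    outer loop
      vertex 12.0 14.9 0.0
      vertex 4.0 14.9 24.0
      vertex 12.0 14.9 24.0
    endloop
  endfacet
  facet normal -0.8651 0.5015 0.0000
    outer loop
      vertex 4.0 14.9 0.0
      vertex 0.0 8.0 0.0
      vertex 0.0 8.0 24.0
    endloop
  endfacet
  facet normal -0.8651 0.5015 0.0000
    outer loop
      vertex 4.0 14.9 0.0
      vertex 0.0 8.0 24.0
      vertex 4.0 14.9 24.0
    endloop
  endfacet
  facet normal -0.8651 -0.5015 0.0000
    outer loop
      vertex 0.0 8.0 0.0
      vertex 4.0 1.1 0.0
      vertex 4.0 1.1 24.0
    endloop
  endfacet
  facet normal -0.8651 -0.5015 0.0000
    outer loop
      vertex 0.0 8.0 0.0
      vertex 4.0 1.1 24.0
      vertex 0.0 8.0 24.0
    endloop
  endfacet
  facet normal 0.0000 -1.0000 0.0000
    outer loop
      vertex 4.0 1.1 0.0
      vertex 12.0 1.1 0.0
      vertex 12.0 1.1 24.0
    endloop
  endfacet
  facet normal 0.0000 -1.0000 0.0000
    outer loop
      vertex 4.0 1.1 0.0
      vertex 12.0 1.1 24.0
      vertex 4.0 1.1 24.0
    endloop
  endfacet
  facet normal 0.8651 -0.5015 0.0000
    outer loop
      vertex 12.0 1.1 0.0
      vertex 16.0 8.0 0.0
      vertex 16.0 8.0 24.0
    endloop
  endfacet
  facet normal 0.8651 -0.5015 0.0000
    outer loop
      vertex 12.0 1.1 0.0
      vertex 16.0 8.0 24.0
      vertex 12.0 1.1 24.0
    endloop
  endfacet
endsolid part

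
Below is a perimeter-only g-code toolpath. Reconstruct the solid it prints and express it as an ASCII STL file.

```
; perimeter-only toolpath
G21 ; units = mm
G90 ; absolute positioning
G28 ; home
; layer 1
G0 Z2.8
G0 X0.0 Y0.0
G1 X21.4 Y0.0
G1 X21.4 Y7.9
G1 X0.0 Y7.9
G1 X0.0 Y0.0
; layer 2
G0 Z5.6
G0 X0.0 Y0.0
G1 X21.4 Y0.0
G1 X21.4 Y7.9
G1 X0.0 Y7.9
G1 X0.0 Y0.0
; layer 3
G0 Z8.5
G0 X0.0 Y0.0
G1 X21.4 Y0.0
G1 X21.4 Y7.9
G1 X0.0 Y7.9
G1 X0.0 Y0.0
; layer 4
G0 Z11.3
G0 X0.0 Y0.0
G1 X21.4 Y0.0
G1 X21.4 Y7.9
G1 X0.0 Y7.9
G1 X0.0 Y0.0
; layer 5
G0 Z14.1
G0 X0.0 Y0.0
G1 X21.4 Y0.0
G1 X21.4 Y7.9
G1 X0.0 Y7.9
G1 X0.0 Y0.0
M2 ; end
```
solid part
  facet normal 0.0000 0.0000 -1.0000
    outer loop
      vertex 21.4 7.9 0.0
      vertex 21.4 0.0 0.0
      vertex 0.0 0.0 0.0
    endloop
  endfacet
  facet normal 0.0000 0.0000 -1.0000
    outer loop
      vertex 0.0 7.9 0.0
      vertex 21.4 7.9 0.0
      vertex 0.0 0.0 0.0
    endloop
  endfacet
  facet normal 0.0000 0.0000 1.0000
    outer loop
      vertex 0.0 0.0 14.1
      vertex 21.4 0.0 14.1
      vertex 21.4 7.9 14.1
    endloop
  endfacet
  facet normal 0.0000 0.0000 1.0000
    outer loop
      vertex 0.0 0.0 14.1
      vertex 21.4 7.9 14.1
      vertex 0.0 7.9 14.1
    endloop
  endfacet
  facet normal 0.0000 -1.0000 0.0000
    outer loop
      vertex 0.0 0.0 0.0
      vertex 21.4 0.0 0.0
      vertex 21.4 0.0 14.1
    endloop
  endfacet
  facet normal 0.0000 -1.0000 0.0000
    outer loop
      vertex 0.0 0.0 0.0
      vertex 21.4 0.0 14.1
      vertex 0.0 0.0 14.1
    endloop
  endfacet
  facet normal 0.0000 1.0000 0.0000
    outer loop
      vertex 21.4 7.9 14.1
      vertex 21.4 7.9 0.0
      vertex 0.0 7.9 0.0
    endloop
  endfacet
  facet normal 0.0000 1.0000 0.0000
    outer loop
      vertex 0.0 7.9 14.1
      vertex 21.4 7.9 14.1
      vertex 0.0 7.9 0.0
    endloop
  endfacet
  facet normal -1.0000 0.0000 0.0000
    outer loop
      vertex 0.0 7.9 14.1
      vertex 0.0 7.9 0.0
      vertex 0.0 0.0 0.0
    endloop
  endfacet
  facet normal -1.0000 0.0000 0.0000
    outer loop
      vertex 0.0 0.0 14.1
      vertex 0.0 7.9 14.1
      vertex 0.0 0.0 0.0
    endloop
  endfacet
  facet normal 1.0000 0.0000 0.0000
    outer loop
      vertex 21.4 0.0 0.0
      vertex 21.4 7.9 0.0
      vertex 21.4 7.9 14.1
    endloop
  endfacet
  facet normal 1.0000 0.0000 0.0000
    outer loop
      vertex 21.4 0.0 0.0
      vertex 21.4 7.9 14.1
      vertex 21.4 0.0 14.1
    endloop
  endfacet
endsolid part

The G0 Z moves step by Δz≈2.8 mm. Every layer's G1 loop is the same polygon, so the solid is a straight extrusion of it from z=0 to z≈14.1. Closing with flat bottom and top caps and triangulating gives 12 facets — a rectangular box, roughly 21.4 × 7.9 mm footprint and 14.1 mm tall.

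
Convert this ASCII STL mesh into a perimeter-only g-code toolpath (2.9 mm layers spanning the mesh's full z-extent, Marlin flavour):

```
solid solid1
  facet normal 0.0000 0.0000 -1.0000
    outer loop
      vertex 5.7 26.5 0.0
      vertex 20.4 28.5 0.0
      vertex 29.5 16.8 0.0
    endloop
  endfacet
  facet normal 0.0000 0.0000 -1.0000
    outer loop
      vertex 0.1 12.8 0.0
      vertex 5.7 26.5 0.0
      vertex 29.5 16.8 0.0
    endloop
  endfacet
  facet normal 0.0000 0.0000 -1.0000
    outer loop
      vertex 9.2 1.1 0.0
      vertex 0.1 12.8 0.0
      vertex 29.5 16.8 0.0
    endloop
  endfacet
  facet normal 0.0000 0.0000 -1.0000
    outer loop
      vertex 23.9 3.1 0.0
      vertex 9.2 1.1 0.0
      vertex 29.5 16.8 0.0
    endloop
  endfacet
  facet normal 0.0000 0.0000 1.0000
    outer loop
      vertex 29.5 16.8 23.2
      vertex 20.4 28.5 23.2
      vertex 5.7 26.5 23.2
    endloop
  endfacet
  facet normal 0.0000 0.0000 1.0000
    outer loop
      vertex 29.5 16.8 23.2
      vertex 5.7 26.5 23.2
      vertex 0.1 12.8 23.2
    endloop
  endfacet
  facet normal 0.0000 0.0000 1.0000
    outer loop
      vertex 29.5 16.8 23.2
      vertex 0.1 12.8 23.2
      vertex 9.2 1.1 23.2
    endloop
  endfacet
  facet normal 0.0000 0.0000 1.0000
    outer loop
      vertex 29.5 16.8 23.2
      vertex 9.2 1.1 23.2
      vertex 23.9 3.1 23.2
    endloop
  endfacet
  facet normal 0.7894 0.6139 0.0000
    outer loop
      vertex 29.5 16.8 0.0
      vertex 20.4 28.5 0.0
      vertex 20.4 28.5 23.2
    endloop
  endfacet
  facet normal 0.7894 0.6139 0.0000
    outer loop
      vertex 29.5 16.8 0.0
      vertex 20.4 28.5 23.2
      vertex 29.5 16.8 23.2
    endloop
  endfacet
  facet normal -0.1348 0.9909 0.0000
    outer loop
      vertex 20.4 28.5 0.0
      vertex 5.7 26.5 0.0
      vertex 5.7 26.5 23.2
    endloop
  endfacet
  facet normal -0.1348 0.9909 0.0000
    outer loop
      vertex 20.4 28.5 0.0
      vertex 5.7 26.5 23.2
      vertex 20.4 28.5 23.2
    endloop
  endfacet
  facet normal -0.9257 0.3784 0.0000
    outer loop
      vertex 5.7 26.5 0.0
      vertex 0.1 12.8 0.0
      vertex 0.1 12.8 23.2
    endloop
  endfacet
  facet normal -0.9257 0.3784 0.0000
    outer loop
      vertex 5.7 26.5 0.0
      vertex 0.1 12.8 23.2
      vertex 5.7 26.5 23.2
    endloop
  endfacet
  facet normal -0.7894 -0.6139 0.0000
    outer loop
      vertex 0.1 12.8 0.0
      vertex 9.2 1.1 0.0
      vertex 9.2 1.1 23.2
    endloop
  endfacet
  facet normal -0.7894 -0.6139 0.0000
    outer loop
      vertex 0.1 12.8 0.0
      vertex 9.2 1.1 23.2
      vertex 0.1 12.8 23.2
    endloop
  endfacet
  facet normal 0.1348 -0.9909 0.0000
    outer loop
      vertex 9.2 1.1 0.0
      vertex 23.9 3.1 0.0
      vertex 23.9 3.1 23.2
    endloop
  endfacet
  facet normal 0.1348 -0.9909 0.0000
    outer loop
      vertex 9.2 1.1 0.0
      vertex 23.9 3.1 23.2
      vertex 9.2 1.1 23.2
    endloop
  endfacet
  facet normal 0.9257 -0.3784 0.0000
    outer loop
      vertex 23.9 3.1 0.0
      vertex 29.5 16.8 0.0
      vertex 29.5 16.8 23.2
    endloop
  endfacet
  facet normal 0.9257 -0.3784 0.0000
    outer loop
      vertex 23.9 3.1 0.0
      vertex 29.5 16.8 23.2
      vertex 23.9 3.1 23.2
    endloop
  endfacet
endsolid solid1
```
; perimeter-only toolpath
G21 ; units = mm
G90 ; absolute positioning
G28 ; home
; layer 1
G0 Z2.9
G0 X29.5 Y16.8
G1 X20.4 Y28.5
G1 X5.7 Y26.5
G1 X0.1 Y12.8
G1 X9.2 Y1.1
G1 X23.9 Y3.1
G1 X29.5 Y16.8
; layer 2
G0 Z5.8
G0 X29.5 Y16.8
G1 X20.4 Y28.5
G1 X5.7 Y26.5
G1 X0.1 Y12.8
G1 X9.2 Y1.1
G1 X23.9 Y3.1
G1 X29.5 Y16.8
; layer 3
G0 Z8.7
G0 X29.5 Y16.8
G1 X20.4 Y28.5
G1 X5.7 Y26.5
G1 X0.1 Y12.8
G1 X9.2 Y1.1
G1 X23.9 Y3.1
G1 X29.5 Y16.8
; layer 4
G0 Z11.6
G0 X29.5 Y16.8
G1 X20.4 Y28.5
G1 X5.7 Y26.5
G1 X0.1 Y12.8
G1 X9.2 Y1.1
G1 X23.9 Y3.1
G1 X29.5 Y16.8
; layer 5
G0 Z14.5
G0 X29.5 Y16.8
G1 X20.4 Y28.5
G1 X5.7 Y26.5
G1 X0.1 Y12.8
G1 X9.2 Y1.1
G1 X23.9 Y3.1
G1 X29.5 Y16.8
; layer 6
G0 Z17.4
G0 X29.5 Y16.8
G1 X20.4 Y28.5
G1 X5.7 Y26.5
G1 X0.1 Y12.8
G1 X9.2 Y1.1
G1 X23.9 Y3.1
G1 X29.5 Y16.8
; layer 7
G0 Z20.3
G0 X29.5 Y16.8
G1 X20.4 Y28.5
G1 X5.7 Y26.5
G1 X0.1 Y12.8
G1 X9.2 Y1.1
G1 X23.9 Y3.1
G1 X29.5 Y16.8
; layer 8
G0 Z23.2
G0 X29.5 Y16.8
G1 X20.4 Y28.5
G1 X5.7 Y26.5
G1 X0.1 Y12.8
G1 X9.2 Y1.1
G1 X23.9 Y3.1
G1 X29.5 Y16.8
M2 ; end

The solid is a regular 6-sided prism (a cylinder approximated with 6 flat sides), circumscribed radius ≈ 14.8 mm, height ≈ 23.2 mm. Slicing at Δz = 2.9 mm — 8 equal slices spanning the solid's height, so layer i sits at z = i·h/8 — gives 8 non-empty perimeters. Each is a 6-segment closed polygon; G0 lifts to the layer z and rapids to the start vertex, then G1 traces the edges.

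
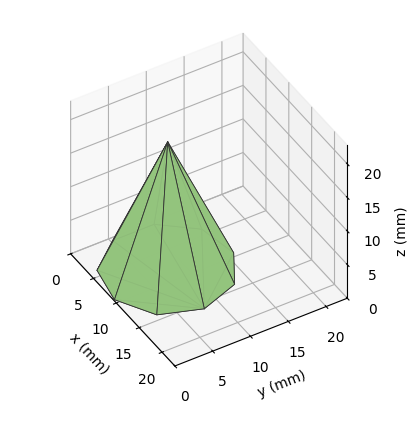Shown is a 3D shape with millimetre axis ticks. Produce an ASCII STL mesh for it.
Reading the render: the shape is a regular 9-sided pyramid, base circumscribed radius ≈ 8 mm, apex at z ≈ 19 mm (dimensions read to the nearest mm from the axis ticks). For the STL, each face is triangulated and given an outward normal.

solid part
  facet normal 0.0000 0.0000 -1.0000
    outer loop
      vertex 9.389 15.878 0.000
      vertex 14.128 13.142 0.000
      vertex 16.000 8.000 0.000
    endloop
  endfacet
  facet normal 0.0000 0.0000 -1.0000
    outer loop
      vertex 4.000 14.928 0.000
      vertex 9.389 15.878 0.000
      vertex 16.000 8.000 0.000
    endloop
  endfacet
  facet normal 0.0000 0.0000 -1.0000
    outer loop
      vertex 0.482 10.736 0.000
      vertex 4.000 14.928 0.000
      vertex 16.000 8.000 0.000
    endloop
  endfacet
  facet normal 0.0000 0.0000 -1.0000
    outer loop
      vertex 0.482 5.264 0.000
      vertex 0.482 10.736 0.000
      vertex 16.000 8.000 0.000
    endloop
  endfacet
  facet normal 0.0000 0.0000 -1.0000
    outer loop
      vertex 4.000 1.072 0.000
      vertex 0.482 5.264 0.000
      vertex 16.000 8.000 0.000
    endloop
  endfacet
  facet normal 0.0000 0.0000 -1.0000
    outer loop
      vertex 9.389 0.122 0.000
      vertex 4.000 1.072 0.000
      vertex 16.000 8.000 0.000
    endloop
  endfacet
  facet normal 0.0000 0.0000 -1.0000
    outer loop
      vertex 14.128 2.858 0.000
      vertex 9.389 0.122 0.000
      vertex 16.000 8.000 0.000
    endloop
  endfacet
  facet normal 0.8738 0.3181 0.3679
    outer loop
      vertex 16.000 8.000 0.000
      vertex 14.128 13.142 0.000
      vertex 8.000 8.000 19.000
    endloop
  endfacet
  facet normal 0.4649 0.8053 0.3679
    outer loop
      vertex 14.128 13.142 0.000
      vertex 9.389 15.878 0.000
      vertex 8.000 8.000 19.000
    endloop
  endfacet
  facet normal -0.1614 0.9157 0.3679
    outer loop
      vertex 9.389 15.878 0.000
      vertex 4.000 14.928 0.000
      vertex 8.000 8.000 19.000
    endloop
  endfacet
  facet normal -0.7123 0.5978 0.3679
    outer loop
      vertex 4.000 14.928 0.000
      vertex 0.482 10.736 0.000
      vertex 8.000 8.000 19.000
    endloop
  endfacet
  facet normal -0.9299 0.0000 0.3679
    outer loop
      vertex 0.482 10.736 0.000
      vertex 0.482 5.264 0.000
      vertex 8.000 8.000 19.000
    endloop
  endfacet
  facet normal -0.7123 -0.5978 0.3679
    outer loop
      vertex 0.482 5.264 0.000
      vertex 4.000 1.072 0.000
      vertex 8.000 8.000 19.000
    endloop
  endfacet
  facet normal -0.1614 -0.9157 0.3679
    outer loop
      vertex 4.000 1.072 0.000
      vertex 9.389 0.122 0.000
      vertex 8.000 8.000 19.000
    endloop
  endfacet
  facet normal 0.4649 -0.8053 0.3679
    outer loop
      vertex 9.389 0.122 0.000
      vertex 14.128 2.858 0.000
      vertex 8.000 8.000 19.000
    endloop
  endfacet
  facet normal 0.8738 -0.3181 0.3679
    outer loop
      vertex 14.128 2.858 0.000
      vertex 16.000 8.000 0.000
      vertex 8.000 8.000 19.000
    endloop
  endfacet
endsolid part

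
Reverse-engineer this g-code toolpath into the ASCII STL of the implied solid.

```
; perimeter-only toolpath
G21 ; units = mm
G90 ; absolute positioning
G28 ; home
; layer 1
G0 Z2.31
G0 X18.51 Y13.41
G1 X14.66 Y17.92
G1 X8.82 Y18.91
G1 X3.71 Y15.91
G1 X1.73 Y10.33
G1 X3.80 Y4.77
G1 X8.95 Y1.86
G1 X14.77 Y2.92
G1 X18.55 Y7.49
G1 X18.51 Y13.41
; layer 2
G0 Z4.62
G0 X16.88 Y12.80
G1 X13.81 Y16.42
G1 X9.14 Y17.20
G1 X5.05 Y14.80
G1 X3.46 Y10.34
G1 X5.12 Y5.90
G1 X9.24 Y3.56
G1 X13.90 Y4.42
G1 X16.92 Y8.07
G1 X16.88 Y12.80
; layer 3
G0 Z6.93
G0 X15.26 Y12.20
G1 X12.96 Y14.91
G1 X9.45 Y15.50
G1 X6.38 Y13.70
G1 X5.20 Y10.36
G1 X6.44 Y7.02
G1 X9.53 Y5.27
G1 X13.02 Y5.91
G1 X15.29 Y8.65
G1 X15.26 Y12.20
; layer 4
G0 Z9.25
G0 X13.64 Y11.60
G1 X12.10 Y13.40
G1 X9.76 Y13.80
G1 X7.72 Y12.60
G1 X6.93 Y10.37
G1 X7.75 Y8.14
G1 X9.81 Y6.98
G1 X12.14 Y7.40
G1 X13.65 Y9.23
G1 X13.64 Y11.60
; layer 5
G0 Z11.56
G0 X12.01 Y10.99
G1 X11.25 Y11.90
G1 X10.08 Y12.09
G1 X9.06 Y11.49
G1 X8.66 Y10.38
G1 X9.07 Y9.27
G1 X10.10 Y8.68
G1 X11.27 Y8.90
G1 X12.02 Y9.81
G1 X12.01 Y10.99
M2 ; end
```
solid part
  facet normal 0.0000 0.0000 -1.0000
    outer loop
      vertex 8.51 20.61 0.00
      vertex 15.52 19.43 0.00
      vertex 20.13 14.01 0.00
    endloop
  endfacet
  facet normal 0.0000 0.0000 -1.0000
    outer loop
      vertex 2.38 17.01 0.00
      vertex 8.51 20.61 0.00
      vertex 20.13 14.01 0.00
    endloop
  endfacet
  facet normal 0.0000 0.0000 -1.0000
    outer loop
      vertex 0.00 10.32 0.00
      vertex 2.38 17.01 0.00
      vertex 20.13 14.01 0.00
    endloop
  endfacet
  facet normal 0.0000 0.0000 -1.0000
    outer loop
      vertex 2.48 3.65 0.00
      vertex 0.00 10.32 0.00
      vertex 20.13 14.01 0.00
    endloop
  endfacet
  facet normal 0.0000 0.0000 -1.0000
    outer loop
      vertex 8.66 0.15 0.00
      vertex 2.48 3.65 0.00
      vertex 20.13 14.01 0.00
    endloop
  endfacet
  facet normal 0.0000 0.0000 -1.0000
    outer loop
      vertex 15.65 1.43 0.00
      vertex 8.66 0.15 0.00
      vertex 20.13 14.01 0.00
    endloop
  endfacet
  facet normal 0.0000 0.0000 -1.0000
    outer loop
      vertex 20.18 6.91 0.00
      vertex 15.65 1.43 0.00
      vertex 20.13 14.01 0.00
    endloop
  endfacet
  facet normal 0.6229 0.5298 0.5757
    outer loop
      vertex 20.13 14.01 0.00
      vertex 15.52 19.43 0.00
      vertex 10.39 10.39 13.87
    endloop
  endfacet
  facet normal 0.1357 0.8063 0.5757
    outer loop
      vertex 15.52 19.43 0.00
      vertex 8.51 20.61 0.00
      vertex 10.39 10.39 13.87
    endloop
  endfacet
  facet normal -0.4141 0.7051 0.5757
    outer loop
      vertex 8.51 20.61 0.00
      vertex 2.38 17.01 0.00
      vertex 10.39 10.39 13.87
    endloop
  endfacet
  facet normal -0.7704 0.2741 0.5757
    outer loop
      vertex 2.38 17.01 0.00
      vertex 0.00 10.32 0.00
      vertex 10.39 10.39 13.87
    endloop
  endfacet
  facet normal -0.7665 -0.2850 0.5756
    outer loop
      vertex 0.00 10.32 0.00
      vertex 2.48 3.65 0.00
      vertex 10.39 10.39 13.87
    endloop
  endfacet
  facet normal -0.4030 -0.7115 0.5756
    outer loop
      vertex 2.48 3.65 0.00
      vertex 8.66 0.15 0.00
      vertex 10.39 10.39 13.87
    endloop
  endfacet
  facet normal 0.1473 -0.8044 0.5755
    outer loop
      vertex 8.66 0.15 0.00
      vertex 15.65 1.43 0.00
      vertex 10.39 10.39 13.87
    endloop
  endfacet
  facet normal 0.6303 -0.5210 0.5756
    outer loop
      vertex 15.65 1.43 0.00
      vertex 20.18 6.91 0.00
      vertex 10.39 10.39 13.87
    endloop
  endfacet
  facet normal 0.8177 0.0058 0.5757
    outer loop
      vertex 20.18 6.91 0.00
      vertex 20.13 14.01 0.00
      vertex 10.39 10.39 13.87
    endloop
  endfacet
endsolid part

The G0 Z moves step by Δz≈2.31 mm. The G1 loops shrink linearly with z, so the solid tapers from its base footprint up to z≈13.9. Closing with a flat bottom cap and the tapered top and triangulating gives 16 facets — a regular 9-sided pyramid, base circumscribed radius ≈ 10.4 mm, apex at z ≈ 13.9 mm.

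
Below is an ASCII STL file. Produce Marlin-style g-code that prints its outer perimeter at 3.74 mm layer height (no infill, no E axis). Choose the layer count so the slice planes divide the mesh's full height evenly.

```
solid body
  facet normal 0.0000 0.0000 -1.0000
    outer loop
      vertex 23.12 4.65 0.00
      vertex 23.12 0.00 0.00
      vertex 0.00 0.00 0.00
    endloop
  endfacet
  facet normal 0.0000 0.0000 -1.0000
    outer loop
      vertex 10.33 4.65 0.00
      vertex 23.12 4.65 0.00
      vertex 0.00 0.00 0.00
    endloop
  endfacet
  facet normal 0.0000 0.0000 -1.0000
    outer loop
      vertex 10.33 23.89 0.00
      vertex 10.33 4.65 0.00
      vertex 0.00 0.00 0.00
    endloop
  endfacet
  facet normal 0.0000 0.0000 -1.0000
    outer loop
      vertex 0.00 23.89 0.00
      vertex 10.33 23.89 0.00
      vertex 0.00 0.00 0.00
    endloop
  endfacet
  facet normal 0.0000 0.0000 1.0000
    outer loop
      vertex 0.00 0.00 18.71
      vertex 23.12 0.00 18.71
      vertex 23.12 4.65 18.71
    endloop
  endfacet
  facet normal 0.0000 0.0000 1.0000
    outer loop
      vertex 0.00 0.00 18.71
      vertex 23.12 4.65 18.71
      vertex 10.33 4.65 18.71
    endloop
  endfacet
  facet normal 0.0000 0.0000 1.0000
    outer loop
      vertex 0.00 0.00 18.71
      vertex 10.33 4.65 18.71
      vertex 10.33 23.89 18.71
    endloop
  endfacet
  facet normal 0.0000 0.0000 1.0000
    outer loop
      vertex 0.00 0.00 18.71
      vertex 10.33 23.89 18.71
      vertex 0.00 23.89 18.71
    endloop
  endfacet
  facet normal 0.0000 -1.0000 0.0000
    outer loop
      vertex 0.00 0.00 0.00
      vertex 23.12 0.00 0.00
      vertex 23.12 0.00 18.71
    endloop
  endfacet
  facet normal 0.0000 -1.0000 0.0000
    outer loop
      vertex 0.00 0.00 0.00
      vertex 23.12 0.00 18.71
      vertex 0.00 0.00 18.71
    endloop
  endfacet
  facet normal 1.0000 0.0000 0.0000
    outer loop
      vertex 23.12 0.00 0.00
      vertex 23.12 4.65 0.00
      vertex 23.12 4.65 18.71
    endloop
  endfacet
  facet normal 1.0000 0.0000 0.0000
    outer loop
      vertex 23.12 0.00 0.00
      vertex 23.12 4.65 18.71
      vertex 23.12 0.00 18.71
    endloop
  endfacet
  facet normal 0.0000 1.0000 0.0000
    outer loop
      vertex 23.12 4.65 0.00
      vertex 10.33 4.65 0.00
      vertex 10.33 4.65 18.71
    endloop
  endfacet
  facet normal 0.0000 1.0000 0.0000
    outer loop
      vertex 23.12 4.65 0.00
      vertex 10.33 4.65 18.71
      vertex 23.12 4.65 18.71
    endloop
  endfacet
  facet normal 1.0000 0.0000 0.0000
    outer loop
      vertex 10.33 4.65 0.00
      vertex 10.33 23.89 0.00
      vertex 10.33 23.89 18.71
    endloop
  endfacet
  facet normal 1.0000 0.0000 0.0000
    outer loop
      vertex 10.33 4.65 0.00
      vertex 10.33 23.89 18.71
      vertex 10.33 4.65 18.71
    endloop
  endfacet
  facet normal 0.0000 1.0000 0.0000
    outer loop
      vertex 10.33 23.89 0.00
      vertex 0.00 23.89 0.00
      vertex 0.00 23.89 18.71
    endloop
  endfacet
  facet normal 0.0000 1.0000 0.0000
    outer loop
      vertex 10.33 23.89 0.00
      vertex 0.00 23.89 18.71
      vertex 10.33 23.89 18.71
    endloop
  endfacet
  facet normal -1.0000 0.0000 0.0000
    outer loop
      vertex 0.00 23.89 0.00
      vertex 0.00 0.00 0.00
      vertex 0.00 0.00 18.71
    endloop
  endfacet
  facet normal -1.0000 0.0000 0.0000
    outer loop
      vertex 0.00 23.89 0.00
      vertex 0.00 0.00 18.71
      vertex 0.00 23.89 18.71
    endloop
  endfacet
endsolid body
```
; perimeter-only toolpath
G21 ; units = mm
G90 ; absolute positioning
G28 ; home
; layer 1
G0 Z3.74
G0 X0.00 Y0.00
G1 X23.12 Y0.00
G1 X23.12 Y4.65
G1 X10.33 Y4.65
G1 X10.33 Y23.89
G1 X0.00 Y23.89
G1 X0.00 Y0.00
; layer 2
G0 Z7.48
G0 X0.00 Y0.00
G1 X23.12 Y0.00
G1 X23.12 Y4.65
G1 X10.33 Y4.65
G1 X10.33 Y23.89
G1 X0.00 Y23.89
G1 X0.00 Y0.00
; layer 3
G0 Z11.23
G0 X0.00 Y0.00
G1 X23.12 Y0.00
G1 X23.12 Y4.65
G1 X10.33 Y4.65
G1 X10.33 Y23.89
G1 X0.00 Y23.89
G1 X0.00 Y0.00
; layer 4
G0 Z14.97
G0 X0.00 Y0.00
G1 X23.12 Y0.00
G1 X23.12 Y4.65
G1 X10.33 Y4.65
G1 X10.33 Y23.89
G1 X0.00 Y23.89
G1 X0.00 Y0.00
; layer 5
G0 Z18.71
G0 X0.00 Y0.00
G1 X23.12 Y0.00
G1 X23.12 Y4.65
G1 X10.33 Y4.65
G1 X10.33 Y23.89
G1 X0.00 Y23.89
G1 X0.00 Y0.00
M2 ; end

The solid is an L-shaped prism: outer 23.1 × 23.9 mm, arm thicknesses ≈ 4.65 mm (horizontal) and 10.3 mm (vertical), extruded 18.7 mm in z. Slicing at Δz = 3.74 mm — 5 equal slices spanning the solid's height, so layer i sits at z = i·h/5 — gives 5 non-empty perimeters. Each is a 6-segment closed polygon; G0 lifts to the layer z and rapids to the start vertex, then G1 traces the edges.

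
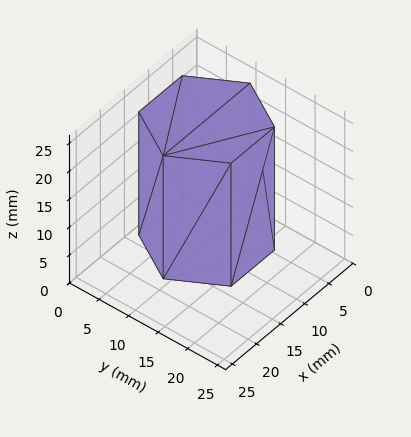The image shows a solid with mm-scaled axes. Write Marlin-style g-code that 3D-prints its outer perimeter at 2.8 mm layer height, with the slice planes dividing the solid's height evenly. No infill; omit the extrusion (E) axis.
Reading the render: the shape is a regular 6-sided prism (a cylinder approximated with 6 flat sides), circumscribed radius ≈ 9 mm, height ≈ 22 mm (dimensions read to the nearest mm from the axis ticks). For the g-code, the solid's height is divided into equal slices at the stated Δz and each level perimeter traced with G1 moves after a G0 lift.

; perimeter-only toolpath
G21 ; units = mm
G90 ; absolute positioning
G28 ; home
; layer 1
G0 Z2.8
G0 X18.0 Y9.0
G1 X13.5 Y16.8
G1 X4.5 Y16.8
G1 X0.0 Y9.0
G1 X4.5 Y1.2
G1 X13.5 Y1.2
G1 X18.0 Y9.0
; layer 2
G0 Z5.5
G0 X18.0 Y9.0
G1 X13.5 Y16.8
G1 X4.5 Y16.8
G1 X0.0 Y9.0
G1 X4.5 Y1.2
G1 X13.5 Y1.2
G1 X18.0 Y9.0
; layer 3
G0 Z8.2
G0 X18.0 Y9.0
G1 X13.5 Y16.8
G1 X4.5 Y16.8
G1 X0.0 Y9.0
G1 X4.5 Y1.2
G1 X13.5 Y1.2
G1 X18.0 Y9.0
; layer 4
G0 Z11.0
G0 X18.0 Y9.0
G1 X13.5 Y16.8
G1 X4.5 Y16.8
G1 X0.0 Y9.0
G1 X4.5 Y1.2
G1 X13.5 Y1.2
G1 X18.0 Y9.0
; layer 5
G0 Z13.8
G0 X18.0 Y9.0
G1 X13.5 Y16.8
G1 X4.5 Y16.8
G1 X0.0 Y9.0
G1 X4.5 Y1.2
G1 X13.5 Y1.2
G1 X18.0 Y9.0
; layer 6
G0 Z16.5
G0 X18.0 Y9.0
G1 X13.5 Y16.8
G1 X4.5 Y16.8
G1 X0.0 Y9.0
G1 X4.5 Y1.2
G1 X13.5 Y1.2
G1 X18.0 Y9.0
; layer 7
G0 Z19.2
G0 X18.0 Y9.0
G1 X13.5 Y16.8
G1 X4.5 Y16.8
G1 X0.0 Y9.0
G1 X4.5 Y1.2
G1 X13.5 Y1.2
G1 X18.0 Y9.0
; layer 8
G0 Z22.0
G0 X18.0 Y9.0
G1 X13.5 Y16.8
G1 X4.5 Y16.8
G1 X0.0 Y9.0
G1 X4.5 Y1.2
G1 X13.5 Y1.2
G1 X18.0 Y9.0
M2 ; end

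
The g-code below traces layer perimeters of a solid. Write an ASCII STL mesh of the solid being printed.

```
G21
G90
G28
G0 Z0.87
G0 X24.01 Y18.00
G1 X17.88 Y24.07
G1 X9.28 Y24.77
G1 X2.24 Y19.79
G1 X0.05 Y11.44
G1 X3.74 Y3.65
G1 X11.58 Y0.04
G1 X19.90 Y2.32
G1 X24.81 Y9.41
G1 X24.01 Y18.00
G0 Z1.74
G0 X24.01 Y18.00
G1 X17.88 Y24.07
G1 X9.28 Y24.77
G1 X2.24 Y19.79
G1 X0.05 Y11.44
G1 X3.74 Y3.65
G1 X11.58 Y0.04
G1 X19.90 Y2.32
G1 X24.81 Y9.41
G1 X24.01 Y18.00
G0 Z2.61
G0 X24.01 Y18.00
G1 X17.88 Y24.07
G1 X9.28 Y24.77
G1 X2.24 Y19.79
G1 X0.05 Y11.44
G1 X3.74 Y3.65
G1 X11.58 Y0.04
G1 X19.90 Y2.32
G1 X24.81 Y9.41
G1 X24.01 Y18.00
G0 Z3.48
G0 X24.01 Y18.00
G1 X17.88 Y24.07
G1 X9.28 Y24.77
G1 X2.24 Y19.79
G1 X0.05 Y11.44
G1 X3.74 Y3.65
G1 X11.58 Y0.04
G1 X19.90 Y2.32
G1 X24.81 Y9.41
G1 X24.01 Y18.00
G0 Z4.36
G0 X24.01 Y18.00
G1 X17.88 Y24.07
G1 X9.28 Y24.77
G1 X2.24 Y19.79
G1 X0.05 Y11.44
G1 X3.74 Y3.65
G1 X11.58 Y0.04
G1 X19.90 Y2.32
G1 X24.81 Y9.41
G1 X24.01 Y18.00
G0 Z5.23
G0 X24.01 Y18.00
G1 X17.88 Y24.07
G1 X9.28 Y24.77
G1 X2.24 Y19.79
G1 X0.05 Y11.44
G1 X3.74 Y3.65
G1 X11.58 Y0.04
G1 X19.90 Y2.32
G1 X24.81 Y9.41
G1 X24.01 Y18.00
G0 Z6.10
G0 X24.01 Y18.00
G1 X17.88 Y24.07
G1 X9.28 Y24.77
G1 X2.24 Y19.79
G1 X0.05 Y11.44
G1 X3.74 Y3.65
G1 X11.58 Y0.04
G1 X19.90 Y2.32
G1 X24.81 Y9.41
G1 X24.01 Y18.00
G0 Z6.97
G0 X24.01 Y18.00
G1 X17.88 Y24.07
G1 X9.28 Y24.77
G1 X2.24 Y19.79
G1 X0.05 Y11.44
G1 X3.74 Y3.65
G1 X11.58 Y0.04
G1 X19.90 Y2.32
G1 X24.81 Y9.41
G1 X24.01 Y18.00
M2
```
solid part
  facet normal 0.0000 0.0000 -1.0000
    outer loop
      vertex 9.28 24.77 0.00
      vertex 17.88 24.07 0.00
      vertex 24.01 18.00 0.00
    endloop
  endfacet
  facet normal 0.0000 0.0000 -1.0000
    outer loop
      vertex 2.24 19.79 0.00
      vertex 9.28 24.77 0.00
      vertex 24.01 18.00 0.00
    endloop
  endfacet
  facet normal 0.0000 0.0000 -1.0000
    outer loop
      vertex 0.05 11.44 0.00
      vertex 2.24 19.79 0.00
      vertex 24.01 18.00 0.00
    endloop
  endfacet
  facet normal 0.0000 0.0000 -1.0000
    outer loop
      vertex 3.74 3.65 0.00
      vertex 0.05 11.44 0.00
      vertex 24.01 18.00 0.00
    endloop
  endfacet
  facet normal 0.0000 0.0000 -1.0000
    outer loop
      vertex 11.58 0.04 0.00
      vertex 3.74 3.65 0.00
      vertex 24.01 18.00 0.00
    endloop
  endfacet
  facet normal 0.0000 0.0000 -1.0000
    outer loop
      vertex 19.90 2.32 0.00
      vertex 11.58 0.04 0.00
      vertex 24.01 18.00 0.00
    endloop
  endfacet
  facet normal 0.0000 0.0000 -1.0000
    outer loop
      vertex 24.81 9.41 0.00
      vertex 19.90 2.32 0.00
      vertex 24.01 18.00 0.00
    endloop
  endfacet
  facet normal 0.0000 0.0000 1.0000
    outer loop
      vertex 24.01 18.00 6.97
      vertex 17.88 24.07 6.97
      vertex 9.28 24.77 6.97
    endloop
  endfacet
  facet normal 0.0000 0.0000 1.0000
    outer loop
      vertex 24.01 18.00 6.97
      vertex 9.28 24.77 6.97
      vertex 2.24 19.79 6.97
    endloop
  endfacet
  facet normal 0.0000 0.0000 1.0000
    outer loop
      vertex 24.01 18.00 6.97
      vertex 2.24 19.79 6.97
      vertex 0.05 11.44 6.97
    endloop
  endfacet
  facet normal 0.0000 0.0000 1.0000
    outer loop
      vertex 24.01 18.00 6.97
      vertex 0.05 11.44 6.97
      vertex 3.74 3.65 6.97
    endloop
  endfacet
  facet normal 0.0000 0.0000 1.0000
    outer loop
      vertex 24.01 18.00 6.97
      vertex 3.74 3.65 6.97
      vertex 11.58 0.04 6.97
    endloop
  endfacet
  facet normal 0.0000 0.0000 1.0000
    outer loop
      vertex 24.01 18.00 6.97
      vertex 11.58 0.04 6.97
      vertex 19.90 2.32 6.97
    endloop
  endfacet
  facet normal 0.0000 0.0000 1.0000
    outer loop
      vertex 24.01 18.00 6.97
      vertex 19.90 2.32 6.97
      vertex 24.81 9.41 6.97
    endloop
  endfacet
  facet normal 0.7036 0.7106 0.0000
    outer loop
      vertex 24.01 18.00 0.00
      vertex 17.88 24.07 0.00
      vertex 17.88 24.07 6.97
    endloop
  endfacet
  facet normal 0.7036 0.7106 0.0000
    outer loop
      vertex 24.01 18.00 0.00
      vertex 17.88 24.07 6.97
      vertex 24.01 18.00 6.97
    endloop
  endfacet
  facet normal 0.0811 0.9967 0.0000
    outer loop
      vertex 17.88 24.07 0.00
      vertex 9.28 24.77 0.00
      vertex 9.28 24.77 6.97
    endloop
  endfacet
  facet normal 0.0811 0.9967 0.0000
    outer loop
      vertex 17.88 24.07 0.00
      vertex 9.28 24.77 6.97
      vertex 17.88 24.07 6.97
    endloop
  endfacet
  facet normal -0.5775 0.8164 0.0000
    outer loop
      vertex 9.28 24.77 0.00
      vertex 2.24 19.79 0.00
      vertex 2.24 19.79 6.97
    endloop
  endfacet
  facet normal -0.5775 0.8164 0.0000
    outer loop
      vertex 9.28 24.77 0.00
      vertex 2.24 19.79 6.97
      vertex 9.28 24.77 6.97
    endloop
  endfacet
  facet normal -0.9673 0.2537 0.0000
    outer loop
      vertex 2.24 19.79 0.00
      vertex 0.05 11.44 0.00
      vertex 0.05 11.44 6.97
    endloop
  endfacet
  facet normal -0.9673 0.2537 0.0000
    outer loop
      vertex 2.24 19.79 0.00
      vertex 0.05 11.44 6.97
      vertex 2.24 19.79 6.97
    endloop
  endfacet
  facet normal -0.9037 -0.4281 0.0000
    outer loop
      vertex 0.05 11.44 0.00
      vertex 3.74 3.65 0.00
      vertex 3.74 3.65 6.97
    endloop
  endfacet
  facet normal -0.9037 -0.4281 0.0000
    outer loop
      vertex 0.05 11.44 0.00
      vertex 3.74 3.65 6.97
      vertex 0.05 11.44 6.97
    endloop
  endfacet
  facet normal -0.4182 -0.9083 0.0000
    outer loop
      vertex 3.74 3.65 0.00
      vertex 11.58 0.04 0.00
      vertex 11.58 0.04 6.97
    endloop
  endfacet
  facet normal -0.4182 -0.9083 0.0000
    outer loop
      vertex 3.74 3.65 0.00
      vertex 11.58 0.04 6.97
      vertex 3.74 3.65 6.97
    endloop
  endfacet
  facet normal 0.2643 -0.9644 0.0000
    outer loop
      vertex 11.58 0.04 0.00
      vertex 19.90 2.32 0.00
      vertex 19.90 2.32 6.97
    endloop
  endfacet
  facet normal 0.2643 -0.9644 0.0000
    outer loop
      vertex 11.58 0.04 0.00
      vertex 19.90 2.32 6.97
      vertex 11.58 0.04 6.97
    endloop
  endfacet
  facet normal 0.8221 -0.5693 0.0000
    outer loop
      vertex 19.90 2.32 0.00
      vertex 24.81 9.41 0.00
      vertex 24.81 9.41 6.97
    endloop
  endfacet
  facet normal 0.8221 -0.5693 0.0000
    outer loop
      vertex 19.90 2.32 0.00
      vertex 24.81 9.41 6.97
      vertex 19.90 2.32 6.97
    endloop
  endfacet
  facet normal 0.9957 0.0927 0.0000
    outer loop
      vertex 24.81 9.41 0.00
      vertex 24.01 18.00 0.00
      vertex 24.01 18.00 6.97
    endloop
  endfacet
  facet normal 0.9957 0.0927 0.0000
    outer loop
      vertex 24.81 9.41 0.00
      vertex 24.01 18.00 6.97
      vertex 24.81 9.41 6.97
    endloop
  endfacet
endsolid part

The G0 Z moves step by Δz≈0.87 mm. Every layer's G1 loop is the same polygon, so the solid is a straight extrusion of it from z=0 to z≈6.97. Closing with flat bottom and top caps and triangulating gives 32 facets — a regular 9-sided prism (a cylinder approximated with 9 flat sides), circumscribed radius ≈ 12.6 mm, height ≈ 6.97 mm.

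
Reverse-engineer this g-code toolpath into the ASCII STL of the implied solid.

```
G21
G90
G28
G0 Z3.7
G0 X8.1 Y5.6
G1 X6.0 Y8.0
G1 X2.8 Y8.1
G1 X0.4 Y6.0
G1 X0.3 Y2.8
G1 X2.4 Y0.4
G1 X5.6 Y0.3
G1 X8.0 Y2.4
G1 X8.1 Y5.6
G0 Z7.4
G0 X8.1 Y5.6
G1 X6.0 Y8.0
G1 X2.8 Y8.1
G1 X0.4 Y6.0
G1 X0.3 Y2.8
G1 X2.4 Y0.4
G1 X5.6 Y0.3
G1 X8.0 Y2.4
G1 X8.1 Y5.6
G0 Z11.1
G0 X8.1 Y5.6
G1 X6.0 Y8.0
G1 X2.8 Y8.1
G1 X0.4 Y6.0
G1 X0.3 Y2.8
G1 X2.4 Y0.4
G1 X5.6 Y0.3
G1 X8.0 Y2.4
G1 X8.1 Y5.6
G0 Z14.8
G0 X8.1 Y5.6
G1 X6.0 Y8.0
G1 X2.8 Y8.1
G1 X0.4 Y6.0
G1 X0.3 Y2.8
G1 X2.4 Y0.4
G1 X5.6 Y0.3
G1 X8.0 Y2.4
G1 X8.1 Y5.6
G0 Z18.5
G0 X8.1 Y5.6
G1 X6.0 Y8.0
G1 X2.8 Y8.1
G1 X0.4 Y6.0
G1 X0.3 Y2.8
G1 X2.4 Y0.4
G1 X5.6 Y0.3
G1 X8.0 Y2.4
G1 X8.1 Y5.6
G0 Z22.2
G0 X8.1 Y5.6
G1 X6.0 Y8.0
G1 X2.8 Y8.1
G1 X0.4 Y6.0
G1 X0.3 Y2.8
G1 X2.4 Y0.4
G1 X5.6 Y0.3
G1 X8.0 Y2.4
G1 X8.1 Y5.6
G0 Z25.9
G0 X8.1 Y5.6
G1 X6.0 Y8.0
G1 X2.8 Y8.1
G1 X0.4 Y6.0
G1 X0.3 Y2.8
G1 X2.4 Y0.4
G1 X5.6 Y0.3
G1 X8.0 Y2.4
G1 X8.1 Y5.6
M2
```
solid part
  facet normal 0.0000 0.0000 -1.0000
    outer loop
      vertex 2.8 8.1 0.0
      vertex 6.0 8.0 0.0
      vertex 8.1 5.6 0.0
    endloop
  endfacet
  facet normal 0.0000 0.0000 -1.0000
    outer loop
      vertex 0.4 6.0 0.0
      vertex 2.8 8.1 0.0
      vertex 8.1 5.6 0.0
    endloop
  endfacet
  facet normal 0.0000 0.0000 -1.0000
    outer loop
      vertex 0.3 2.8 0.0
      vertex 0.4 6.0 0.0
      vertex 8.1 5.6 0.0
    endloop
  endfacet
  facet normal 0.0000 0.0000 -1.0000
    outer loop
      vertex 2.4 0.4 0.0
      vertex 0.3 2.8 0.0
      vertex 8.1 5.6 0.0
    endloop
  endfacet
  facet normal 0.0000 0.0000 -1.0000
    outer loop
      vertex 5.6 0.3 0.0
      vertex 2.4 0.4 0.0
      vertex 8.1 5.6 0.0
    endloop
  endfacet
  facet normal 0.0000 0.0000 -1.0000
    outer loop
      vertex 8.0 2.4 0.0
      vertex 5.6 0.3 0.0
      vertex 8.1 5.6 0.0
    endloop
  endfacet
  facet normal 0.0000 0.0000 1.0000
    outer loop
      vertex 8.1 5.6 25.9
      vertex 6.0 8.0 25.9
      vertex 2.8 8.1 25.9
    endloop
  endfacet
  facet normal 0.0000 0.0000 1.0000
    outer loop
      vertex 8.1 5.6 25.9
      vertex 2.8 8.1 25.9
      vertex 0.4 6.0 25.9
    endloop
  endfacet
  facet normal 0.0000 0.0000 1.0000
    outer loop
      vertex 8.1 5.6 25.9
      vertex 0.4 6.0 25.9
      vertex 0.3 2.8 25.9
    endloop
  endfacet
  facet normal 0.0000 0.0000 1.0000
    outer loop
      vertex 8.1 5.6 25.9
      vertex 0.3 2.8 25.9
      vertex 2.4 0.4 25.9
    endloop
  endfacet
  facet normal 0.0000 0.0000 1.0000
    outer loop
      vertex 8.1 5.6 25.9
      vertex 2.4 0.4 25.9
      vertex 5.6 0.3 25.9
    endloop
  endfacet
  facet normal 0.0000 0.0000 1.0000
    outer loop
      vertex 8.1 5.6 25.9
      vertex 5.6 0.3 25.9
      vertex 8.0 2.4 25.9
    endloop
  endfacet
  facet normal 0.7526 0.6585 0.0000
    outer loop
      vertex 8.1 5.6 0.0
      vertex 6.0 8.0 0.0
      vertex 6.0 8.0 25.9
    endloop
  endfacet
  facet normal 0.7526 0.6585 0.0000
    outer loop
      vertex 8.1 5.6 0.0
      vertex 6.0 8.0 25.9
      vertex 8.1 5.6 25.9
    endloop
  endfacet
  facet normal 0.0312 0.9995 0.0000
    outer loop
      vertex 6.0 8.0 0.0
      vertex 2.8 8.1 0.0
      vertex 2.8 8.1 25.9
    endloop
  endfacet
  facet normal 0.0312 0.9995 0.0000
    outer loop
      vertex 6.0 8.0 0.0
      vertex 2.8 8.1 25.9
      vertex 6.0 8.0 25.9
    endloop
  endfacet
  facet normal -0.6585 0.7526 0.0000
    outer loop
      vertex 2.8 8.1 0.0
      vertex 0.4 6.0 0.0
      vertex 0.4 6.0 25.9
    endloop
  endfacet
  facet normal -0.6585 0.7526 0.0000
    outer loop
      vertex 2.8 8.1 0.0
      vertex 0.4 6.0 25.9
      vertex 2.8 8.1 25.9
    endloop
  endfacet
  facet normal -0.9995 0.0312 0.0000
    outer loop
      vertex 0.4 6.0 0.0
      vertex 0.3 2.8 0.0
      vertex 0.3 2.8 25.9
    endloop
  endfacet
  facet normal -0.9995 0.0312 0.0000
    outer loop
      vertex 0.4 6.0 0.0
      vertex 0.3 2.8 25.9
      vertex 0.4 6.0 25.9
    endloop
  endfacet
  facet normal -0.7526 -0.6585 0.0000
    outer loop
      vertex 0.3 2.8 0.0
      vertex 2.4 0.4 0.0
      vertex 2.4 0.4 25.9
    endloop
  endfacet
  facet normal -0.7526 -0.6585 0.0000
    outer loop
      vertex 0.3 2.8 0.0
      vertex 2.4 0.4 25.9
      vertex 0.3 2.8 25.9
    endloop
  endfacet
  facet normal -0.0312 -0.9995 0.0000
    outer loop
      vertex 2.4 0.4 0.0
      vertex 5.6 0.3 0.0
      vertex 5.6 0.3 25.9
    endloop
  endfacet
  facet normal -0.0312 -0.9995 0.0000
    outer loop
      vertex 2.4 0.4 0.0
      vertex 5.6 0.3 25.9
      vertex 2.4 0.4 25.9
    endloop
  endfacet
  facet normal 0.6585 -0.7526 0.0000
    outer loop
      vertex 5.6 0.3 0.0
      vertex 8.0 2.4 0.0
      vertex 8.0 2.4 25.9
    endloop
  endfacet
  facet normal 0.6585 -0.7526 0.0000
    outer loop
      vertex 5.6 0.3 0.0
      vertex 8.0 2.4 25.9
      vertex 5.6 0.3 25.9
    endloop
  endfacet
  facet normal 0.9995 -0.0312 0.0000
    outer loop
      vertex 8.0 2.4 0.0
      vertex 8.1 5.6 0.0
      vertex 8.1 5.6 25.9
    endloop
  endfacet
  facet normal 0.9995 -0.0312 0.0000
    outer loop
      vertex 8.0 2.4 0.0
      vertex 8.1 5.6 25.9
      vertex 8.0 2.4 25.9
    endloop
  endfacet
endsolid part

The G0 Z moves step by Δz≈3.7 mm. Every layer's G1 loop is the same polygon, so the solid is a straight extrusion of it from z=0 to z≈25.9. Closing with flat bottom and top caps and triangulating gives 28 facets — a regular 8-sided prism (a cylinder approximated with 8 flat sides), circumscribed radius ≈ 4.2 mm, height ≈ 25.9 mm.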